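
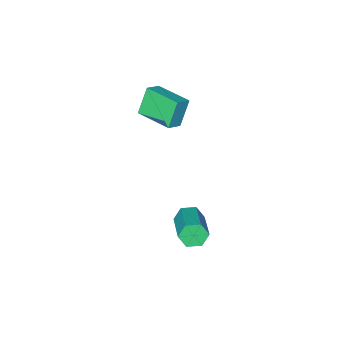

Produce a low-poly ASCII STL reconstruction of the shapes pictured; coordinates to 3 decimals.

solid 
facet normal -0.511 -0.779 -0.365
outer loop
vertex 1.547 1.115 -0.632
vertex 1.14 1.121 -0.075
vertex 0.97 1.493 -0.631
endloop
endfacet
facet normal 0.199 0.306 -0.931
outer loop
vertex 1.547 1.115 -0.632
vertex 0.97 1.493 -0.631
vertex 2.568 2.673 0.098
endloop
endfacet
facet normal 0.199 0.306 -0.931
outer loop
vertex 2.568 2.673 0.098
vertex 0.97 1.493 -0.631
vertex 1.99 3.051 0.099
endloop
endfacet
facet normal 0.510 0.779 0.365
outer loop
vertex 2.568 2.673 0.098
vertex 1.99 3.051 0.099
vertex 2.16 2.679 0.655
endloop
endfacet
facet normal -0.510 -0.779 -0.365
outer loop
vertex 0.97 1.493 -0.631
vertex 1.14 1.121 -0.075
vertex 0.562 1.499 -0.074
endloop
endfacet
facet normal -0.625 0.627 -0.465
outer loop
vertex 0.97 1.493 -0.631
vertex 0.562 1.499 -0.074
vertex 1.99 3.051 0.099
endloop
endfacet
facet normal -0.626 0.627 -0.464
outer loop
vertex 1.99 3.051 0.099
vertex 0.562 1.499 -0.074
vertex 1.583 3.057 0.656
endloop
endfacet
facet normal 0.511 0.779 0.365
outer loop
vertex 1.99 3.051 0.099
vertex 1.583 3.057 0.656
vertex 2.16 2.679 0.655
endloop
endfacet
facet normal -0.510 -0.779 -0.365
outer loop
vertex 0.562 1.499 -0.074
vertex 1.14 1.121 -0.075
vertex 0.732 1.127 0.482
endloop
endfacet
facet normal -0.824 0.321 0.467
outer loop
vertex 0.562 1.499 -0.074
vertex 0.732 1.127 0.482
vertex 1.583 3.057 0.656
endloop
endfacet
facet normal -0.824 0.321 0.467
outer loop
vertex 1.583 3.057 0.656
vertex 0.732 1.127 0.482
vertex 1.753 2.685 1.212
endloop
endfacet
facet normal 0.511 0.779 0.365
outer loop
vertex 1.583 3.057 0.656
vertex 1.753 2.685 1.212
vertex 2.16 2.679 0.655
endloop
endfacet
facet normal -0.510 -0.779 -0.365
outer loop
vertex 0.732 1.127 0.482
vertex 1.14 1.121 -0.075
vertex 1.31 0.749 0.481
endloop
endfacet
facet normal -0.199 -0.306 0.931
outer loop
vertex 0.732 1.127 0.482
vertex 1.31 0.749 0.481
vertex 1.753 2.685 1.212
endloop
endfacet
facet normal -0.199 -0.306 0.931
outer loop
vertex 1.753 2.685 1.212
vertex 1.31 0.749 0.481
vertex 2.33 2.307 1.211
endloop
endfacet
facet normal 0.511 0.779 0.365
outer loop
vertex 1.753 2.685 1.212
vertex 2.33 2.307 1.211
vertex 2.16 2.679 0.655
endloop
endfacet
facet normal -0.511 -0.779 -0.365
outer loop
vertex 1.31 0.749 0.481
vertex 1.14 1.121 -0.075
vertex 1.717 0.743 -0.076
endloop
endfacet
facet normal 0.626 -0.627 0.464
outer loop
vertex 1.31 0.749 0.481
vertex 1.717 0.743 -0.076
vertex 2.33 2.307 1.211
endloop
endfacet
facet normal 0.625 -0.627 0.465
outer loop
vertex 2.33 2.307 1.211
vertex 1.717 0.743 -0.076
vertex 2.738 2.301 0.654
endloop
endfacet
facet normal 0.510 0.779 0.365
outer loop
vertex 2.33 2.307 1.211
vertex 2.738 2.301 0.654
vertex 2.16 2.679 0.655
endloop
endfacet
facet normal -0.511 -0.779 -0.365
outer loop
vertex 1.717 0.743 -0.076
vertex 1.14 1.121 -0.075
vertex 1.547 1.115 -0.632
endloop
endfacet
facet normal 0.824 -0.321 -0.467
outer loop
vertex 1.717 0.743 -0.076
vertex 1.547 1.115 -0.632
vertex 2.738 2.301 0.654
endloop
endfacet
facet normal 0.824 -0.321 -0.467
outer loop
vertex 2.738 2.301 0.654
vertex 1.547 1.115 -0.632
vertex 2.568 2.673 0.098
endloop
endfacet
facet normal 0.510 0.779 0.365
outer loop
vertex 2.738 2.301 0.654
vertex 2.568 2.673 0.098
vertex 2.16 2.679 0.655
endloop
endfacet
facet normal -0.880 -0.129 -0.457
outer loop
vertex -1.613 -4.466 3.771
vertex -1.926 -2.624 3.852
vertex -0.937 -4.291 2.421
endloop
endfacet
facet normal 0.167 -0.985 -0.044
outer loop
vertex -0.154 -4.176 2.828
vertex -1.613 -4.466 3.771
vertex -0.937 -4.291 2.421
endloop
endfacet
facet normal -0.880 -0.129 -0.457
outer loop
vertex -0.937 -4.291 2.421
vertex -1.926 -2.624 3.852
vertex -1.25 -2.449 2.502
endloop
endfacet
facet normal 0.445 0.115 -0.888
outer loop
vertex -1.25 -2.449 2.502
vertex -0.154 -4.176 2.828
vertex -0.937 -4.291 2.421
endloop
endfacet
facet normal -0.445 -0.115 0.888
outer loop
vertex -1.613 -4.466 3.771
vertex -1.143 -2.509 4.259
vertex -1.926 -2.624 3.852
endloop
endfacet
facet normal 0.167 -0.985 -0.044
outer loop
vertex -0.83 -4.351 4.178
vertex -1.613 -4.466 3.771
vertex -0.154 -4.176 2.828
endloop
endfacet
facet normal -0.445 -0.115 0.888
outer loop
vertex -0.83 -4.351 4.178
vertex -1.143 -2.509 4.259
vertex -1.613 -4.466 3.771
endloop
endfacet
facet normal -0.167 0.985 0.044
outer loop
vertex -1.926 -2.624 3.852
vertex -1.143 -2.509 4.259
vertex -1.25 -2.449 2.502
endloop
endfacet
facet normal 0.445 0.115 -0.888
outer loop
vertex -0.467 -2.334 2.909
vertex -0.154 -4.176 2.828
vertex -1.25 -2.449 2.502
endloop
endfacet
facet normal -0.167 0.985 0.044
outer loop
vertex -1.25 -2.449 2.502
vertex -1.143 -2.509 4.259
vertex -0.467 -2.334 2.909
endloop
endfacet
facet normal 0.880 0.129 0.457
outer loop
vertex -0.467 -2.334 2.909
vertex -0.83 -4.351 4.178
vertex -0.154 -4.176 2.828
endloop
endfacet
facet normal 0.880 0.129 0.457
outer loop
vertex -1.143 -2.509 4.259
vertex -0.83 -4.351 4.178
vertex -0.467 -2.334 2.909
endloop
endfacet

endsolid


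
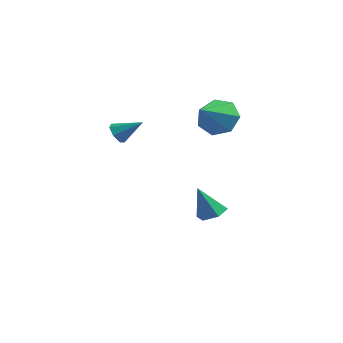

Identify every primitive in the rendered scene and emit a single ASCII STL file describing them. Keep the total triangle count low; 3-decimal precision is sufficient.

solid 
facet normal -0.788 -0.283 -0.547
outer loop
vertex -3.032 -0.951 0.703
vertex -3.309 -1.001 1.128
vertex -3.252 -0.589 0.833
endloop
endfacet
facet normal 0.632 0.572 -0.523
outer loop
vertex -3.032 -0.951 0.703
vertex -3.252 -0.589 0.833
vertex -2.411 -0.679 1.752
endloop
endfacet
facet normal -0.788 -0.283 -0.547
outer loop
vertex -3.252 -0.589 0.833
vertex -3.309 -1.001 1.128
vertex -3.515 -0.538 1.185
endloop
endfacet
facet normal 0.144 0.989 -0.035
outer loop
vertex -3.252 -0.589 0.833
vertex -3.515 -0.538 1.185
vertex -2.411 -0.679 1.752
endloop
endfacet
facet normal -0.788 -0.283 -0.547
outer loop
vertex -3.515 -0.538 1.185
vertex -3.309 -1.001 1.128
vertex -3.623 -0.836 1.495
endloop
endfacet
facet normal -0.230 0.740 0.632
outer loop
vertex -3.515 -0.538 1.185
vertex -3.623 -0.836 1.495
vertex -2.411 -0.679 1.752
endloop
endfacet
facet normal -0.788 -0.284 -0.547
outer loop
vertex -3.623 -0.836 1.495
vertex -3.309 -1.001 1.128
vertex -3.494 -1.258 1.528
endloop
endfacet
facet normal -0.209 0.013 0.978
outer loop
vertex -3.623 -0.836 1.495
vertex -3.494 -1.258 1.528
vertex -2.411 -0.679 1.752
endloop
endfacet
facet normal -0.788 -0.283 -0.546
outer loop
vertex -3.494 -1.258 1.528
vertex -3.309 -1.001 1.128
vertex -3.226 -1.487 1.26
endloop
endfacet
facet normal 0.191 -0.644 0.741
outer loop
vertex -3.494 -1.258 1.528
vertex -3.226 -1.487 1.26
vertex -2.411 -0.679 1.752
endloop
endfacet
facet normal -0.788 -0.283 -0.546
outer loop
vertex -3.226 -1.487 1.26
vertex -3.309 -1.001 1.128
vertex -3.021 -1.35 0.893
endloop
endfacet
facet normal 0.670 -0.736 0.099
outer loop
vertex -3.226 -1.487 1.26
vertex -3.021 -1.35 0.893
vertex -2.411 -0.679 1.752
endloop
endfacet
facet normal -0.788 -0.282 -0.547
outer loop
vertex -3.021 -1.35 0.893
vertex -3.309 -1.001 1.128
vertex -3.032 -0.951 0.703
endloop
endfacet
facet normal 0.865 -0.196 -0.461
outer loop
vertex -3.021 -1.35 0.893
vertex -3.032 -0.951 0.703
vertex -2.411 -0.679 1.752
endloop
endfacet
facet normal 0.079 0.812 -0.579
outer loop
vertex -0.429 3.063 -0.046
vertex -1.13 3.452 0.404
vertex -0.231 3.499 0.592
endloop
endfacet
facet normal 0.842 -0.530 0.101
outer loop
vertex -0.429 3.063 -0.046
vertex -0.231 3.499 0.592
vertex -1.27 2.008 1.436
endloop
endfacet
facet normal 0.079 0.812 -0.579
outer loop
vertex -0.231 3.499 0.592
vertex -1.13 3.452 0.404
vertex -0.71 3.9 1.089
endloop
endfacet
facet normal 0.689 -0.072 0.721
outer loop
vertex -0.231 3.499 0.592
vertex -0.71 3.9 1.089
vertex -1.27 2.008 1.436
endloop
endfacet
facet normal 0.078 0.812 -0.579
outer loop
vertex -0.71 3.9 1.089
vertex -1.13 3.452 0.404
vertex -1.505 3.964 1.071
endloop
endfacet
facet normal -0.008 0.183 0.983
outer loop
vertex -0.71 3.9 1.089
vertex -1.505 3.964 1.071
vertex -1.27 2.008 1.436
endloop
endfacet
facet normal 0.078 0.812 -0.579
outer loop
vertex -1.505 3.964 1.071
vertex -1.13 3.452 0.404
vertex -2.019 3.642 0.55
endloop
endfacet
facet normal -0.724 0.042 0.689
outer loop
vertex -1.505 3.964 1.071
vertex -2.019 3.642 0.55
vertex -1.27 2.008 1.436
endloop
endfacet
facet normal 0.078 0.811 -0.579
outer loop
vertex -2.019 3.642 0.55
vertex -1.13 3.452 0.404
vertex -1.863 3.177 -0.08
endloop
endfacet
facet normal -0.919 -0.389 0.060
outer loop
vertex -2.019 3.642 0.55
vertex -1.863 3.177 -0.08
vertex -1.27 2.008 1.436
endloop
endfacet
facet normal 0.079 0.811 -0.580
outer loop
vertex -1.863 3.177 -0.08
vertex -1.13 3.452 0.404
vertex -1.155 2.919 -0.345
endloop
endfacet
facet normal -0.447 -0.784 -0.430
outer loop
vertex -1.863 3.177 -0.08
vertex -1.155 2.919 -0.345
vertex -1.27 2.008 1.436
endloop
endfacet
facet normal 0.078 0.811 -0.580
outer loop
vertex -1.155 2.919 -0.345
vertex -1.13 3.452 0.404
vertex -0.429 3.063 -0.046
endloop
endfacet
facet normal 0.337 -0.847 -0.411
outer loop
vertex -1.155 2.919 -0.345
vertex -0.429 3.063 -0.046
vertex -1.27 2.008 1.436
endloop
endfacet
facet normal 0.387 0.112 -0.915
outer loop
vertex -0.464 1.974 -4.227
vertex -0.92 2.431 -4.364
vertex -0.343 2.61 -4.098
endloop
endfacet
facet normal 0.699 -0.267 0.663
outer loop
vertex -0.464 1.974 -4.227
vertex -0.343 2.61 -4.098
vertex -1.48 2.269 -3.036
endloop
endfacet
facet normal 0.387 0.112 -0.915
outer loop
vertex -0.343 2.61 -4.098
vertex -0.92 2.431 -4.364
vertex -0.799 3.067 -4.235
endloop
endfacet
facet normal 0.426 0.622 0.656
outer loop
vertex -0.343 2.61 -4.098
vertex -0.799 3.067 -4.235
vertex -1.48 2.269 -3.036
endloop
endfacet
facet normal 0.387 0.112 -0.915
outer loop
vertex -0.799 3.067 -4.235
vertex -0.92 2.431 -4.364
vertex -1.376 2.888 -4.501
endloop
endfacet
facet normal -0.415 0.848 0.329
outer loop
vertex -0.799 3.067 -4.235
vertex -1.376 2.888 -4.501
vertex -1.48 2.269 -3.036
endloop
endfacet
facet normal 0.386 0.111 -0.916
outer loop
vertex -1.376 2.888 -4.501
vertex -0.92 2.431 -4.364
vertex -1.497 2.252 -4.629
endloop
endfacet
facet normal -0.983 0.185 0.009
outer loop
vertex -1.376 2.888 -4.501
vertex -1.497 2.252 -4.629
vertex -1.48 2.269 -3.036
endloop
endfacet
facet normal 0.386 0.111 -0.916
outer loop
vertex -1.497 2.252 -4.629
vertex -0.92 2.431 -4.364
vertex -1.041 1.795 -4.492
endloop
endfacet
facet normal -0.710 -0.704 0.015
outer loop
vertex -1.497 2.252 -4.629
vertex -1.041 1.795 -4.492
vertex -1.48 2.269 -3.036
endloop
endfacet
facet normal 0.386 0.111 -0.916
outer loop
vertex -1.041 1.795 -4.492
vertex -0.92 2.431 -4.364
vertex -0.464 1.974 -4.227
endloop
endfacet
facet normal 0.131 -0.930 0.342
outer loop
vertex -1.041 1.795 -4.492
vertex -0.464 1.974 -4.227
vertex -1.48 2.269 -3.036
endloop
endfacet

endsolid


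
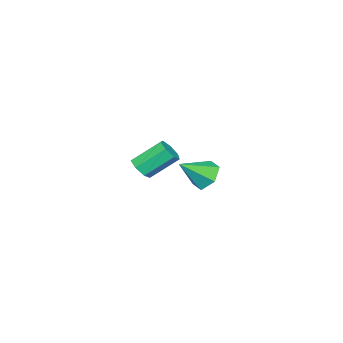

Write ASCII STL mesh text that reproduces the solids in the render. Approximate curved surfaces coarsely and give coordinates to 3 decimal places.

solid 
facet normal -0.661 0.446 -0.603
outer loop
vertex 3.479 3.818 2.39
vertex 2.745 3.635 3.059
vertex 3.275 4.493 3.113
endloop
endfacet
facet normal 0.935 0.349 -0.062
outer loop
vertex 3.479 3.818 2.39
vertex 3.275 4.493 3.113
vertex 3.975 2.805 4.181
endloop
endfacet
facet normal -0.661 0.446 -0.603
outer loop
vertex 3.275 4.493 3.113
vertex 2.745 3.635 3.059
vertex 2.541 4.31 3.782
endloop
endfacet
facet normal 0.450 0.603 0.659
outer loop
vertex 3.275 4.493 3.113
vertex 2.541 4.31 3.782
vertex 3.975 2.805 4.181
endloop
endfacet
facet normal -0.661 0.446 -0.603
outer loop
vertex 2.541 4.31 3.782
vertex 2.745 3.635 3.059
vertex 2.011 3.451 3.728
endloop
endfacet
facet normal -0.204 0.065 0.977
outer loop
vertex 2.541 4.31 3.782
vertex 2.011 3.451 3.728
vertex 3.975 2.805 4.181
endloop
endfacet
facet normal -0.661 0.446 -0.603
outer loop
vertex 2.011 3.451 3.728
vertex 2.745 3.635 3.059
vertex 2.215 2.777 3.005
endloop
endfacet
facet normal -0.372 -0.729 0.575
outer loop
vertex 2.011 3.451 3.728
vertex 2.215 2.777 3.005
vertex 3.975 2.805 4.181
endloop
endfacet
facet normal -0.661 0.446 -0.603
outer loop
vertex 2.215 2.777 3.005
vertex 2.745 3.635 3.059
vertex 2.949 2.96 2.336
endloop
endfacet
facet normal 0.113 -0.983 -0.145
outer loop
vertex 2.215 2.777 3.005
vertex 2.949 2.96 2.336
vertex 3.975 2.805 4.181
endloop
endfacet
facet normal -0.661 0.446 -0.603
outer loop
vertex 2.949 2.96 2.336
vertex 2.745 3.635 3.059
vertex 3.479 3.818 2.39
endloop
endfacet
facet normal 0.767 -0.444 -0.464
outer loop
vertex 2.949 2.96 2.336
vertex 3.479 3.818 2.39
vertex 3.975 2.805 4.181
endloop
endfacet
facet normal 0.510 -0.581 -0.634
outer loop
vertex -1.22 -3.556 -0.333
vertex -1.932 -3.734 -0.742
vertex -1.391 -3.107 -0.882
endloop
endfacet
facet normal 0.828 0.532 0.178
outer loop
vertex -1.22 -3.556 -0.333
vertex -1.391 -3.107 -0.882
vertex -2.316 -2.307 1.031
endloop
endfacet
facet normal 0.827 0.533 0.177
outer loop
vertex -2.316 -2.307 1.031
vertex -1.391 -3.107 -0.882
vertex -2.488 -1.858 0.482
endloop
endfacet
facet normal -0.510 0.580 0.635
outer loop
vertex -2.316 -2.307 1.031
vertex -2.488 -1.858 0.482
vertex -3.028 -2.486 0.622
endloop
endfacet
facet normal 0.510 -0.582 -0.634
outer loop
vertex -1.391 -3.107 -0.882
vertex -1.932 -3.734 -0.742
vertex -1.969 -3.131 -1.325
endloop
endfacet
facet normal 0.332 0.813 -0.478
outer loop
vertex -1.391 -3.107 -0.882
vertex -1.969 -3.131 -1.325
vertex -2.488 -1.858 0.482
endloop
endfacet
facet normal 0.332 0.813 -0.478
outer loop
vertex -2.488 -1.858 0.482
vertex -1.969 -3.131 -1.325
vertex -3.066 -1.882 0.039
endloop
endfacet
facet normal -0.510 0.580 0.635
outer loop
vertex -2.488 -1.858 0.482
vertex -3.066 -1.882 0.039
vertex -3.028 -2.486 0.622
endloop
endfacet
facet normal 0.510 -0.582 -0.634
outer loop
vertex -1.969 -3.131 -1.325
vertex -1.932 -3.734 -0.742
vertex -2.519 -3.609 -1.329
endloop
endfacet
facet normal -0.413 0.482 -0.773
outer loop
vertex -1.969 -3.131 -1.325
vertex -2.519 -3.609 -1.329
vertex -3.066 -1.882 0.039
endloop
endfacet
facet normal -0.413 0.482 -0.773
outer loop
vertex -3.066 -1.882 0.039
vertex -2.519 -3.609 -1.329
vertex -3.616 -2.36 0.035
endloop
endfacet
facet normal -0.509 0.581 0.635
outer loop
vertex -3.066 -1.882 0.039
vertex -3.616 -2.36 0.035
vertex -3.028 -2.486 0.622
endloop
endfacet
facet normal 0.510 -0.581 -0.634
outer loop
vertex -2.519 -3.609 -1.329
vertex -1.932 -3.734 -0.742
vertex -2.627 -4.182 -0.891
endloop
endfacet
facet normal -0.847 -0.212 -0.487
outer loop
vertex -2.519 -3.609 -1.329
vertex -2.627 -4.182 -0.891
vertex -3.616 -2.36 0.035
endloop
endfacet
facet normal -0.848 -0.213 -0.486
outer loop
vertex -3.616 -2.36 0.035
vertex -2.627 -4.182 -0.891
vertex -3.723 -2.933 0.473
endloop
endfacet
facet normal -0.510 0.581 0.635
outer loop
vertex -3.616 -2.36 0.035
vertex -3.723 -2.933 0.473
vertex -3.028 -2.486 0.622
endloop
endfacet
facet normal 0.510 -0.580 -0.635
outer loop
vertex -2.627 -4.182 -0.891
vertex -1.932 -3.734 -0.742
vertex -2.211 -4.418 -0.341
endloop
endfacet
facet normal -0.644 -0.747 0.167
outer loop
vertex -2.627 -4.182 -0.891
vertex -2.211 -4.418 -0.341
vertex -3.723 -2.933 0.473
endloop
endfacet
facet normal -0.644 -0.747 0.167
outer loop
vertex -3.723 -2.933 0.473
vertex -2.211 -4.418 -0.341
vertex -3.307 -3.169 1.023
endloop
endfacet
facet normal -0.510 0.581 0.635
outer loop
vertex -3.723 -2.933 0.473
vertex -3.307 -3.169 1.023
vertex -3.028 -2.486 0.622
endloop
endfacet
facet normal 0.510 -0.580 -0.635
outer loop
vertex -2.211 -4.418 -0.341
vertex -1.932 -3.734 -0.742
vertex -1.585 -4.139 -0.093
endloop
endfacet
facet normal 0.045 -0.718 0.694
outer loop
vertex -2.211 -4.418 -0.341
vertex -1.585 -4.139 -0.093
vertex -3.307 -3.169 1.023
endloop
endfacet
facet normal 0.045 -0.718 0.694
outer loop
vertex -3.307 -3.169 1.023
vertex -1.585 -4.139 -0.093
vertex -2.681 -2.89 1.271
endloop
endfacet
facet normal -0.510 0.581 0.634
outer loop
vertex -3.307 -3.169 1.023
vertex -2.681 -2.89 1.271
vertex -3.028 -2.486 0.622
endloop
endfacet
facet normal 0.510 -0.581 -0.635
outer loop
vertex -1.585 -4.139 -0.093
vertex -1.932 -3.734 -0.742
vertex -1.22 -3.556 -0.333
endloop
endfacet
facet normal 0.699 -0.150 0.699
outer loop
vertex -1.585 -4.139 -0.093
vertex -1.22 -3.556 -0.333
vertex -2.681 -2.89 1.271
endloop
endfacet
facet normal 0.699 -0.150 0.699
outer loop
vertex -2.681 -2.89 1.271
vertex -1.22 -3.556 -0.333
vertex -2.316 -2.307 1.031
endloop
endfacet
facet normal -0.510 0.581 0.634
outer loop
vertex -2.681 -2.89 1.271
vertex -2.316 -2.307 1.031
vertex -3.028 -2.486 0.622
endloop
endfacet

endsolid


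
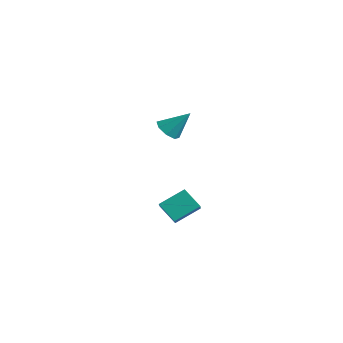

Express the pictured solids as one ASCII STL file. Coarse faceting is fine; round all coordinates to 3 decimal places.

solid 
facet normal -0.446 -0.517 -0.731
outer loop
vertex 1.055 -3.62 1.931
vertex 0.459 -3.563 2.254
vertex 0.792 -3.194 1.79
endloop
endfacet
facet normal 0.855 0.435 -0.282
outer loop
vertex 1.055 -3.62 1.931
vertex 0.792 -3.194 1.79
vertex 1.101 -2.817 3.306
endloop
endfacet
facet normal -0.444 -0.518 -0.731
outer loop
vertex 0.792 -3.194 1.79
vertex 0.459 -3.563 2.254
vertex 0.333 -2.984 1.92
endloop
endfacet
facet normal 0.329 0.899 -0.290
outer loop
vertex 0.792 -3.194 1.79
vertex 0.333 -2.984 1.92
vertex 1.101 -2.817 3.306
endloop
endfacet
facet normal -0.446 -0.518 -0.730
outer loop
vertex 0.333 -2.984 1.92
vertex 0.459 -3.563 2.254
vertex -0.051 -3.114 2.247
endloop
endfacet
facet normal -0.287 0.957 0.044
outer loop
vertex 0.333 -2.984 1.92
vertex -0.051 -3.114 2.247
vertex 1.101 -2.817 3.306
endloop
endfacet
facet normal -0.446 -0.518 -0.730
outer loop
vertex -0.051 -3.114 2.247
vertex 0.459 -3.563 2.254
vertex -0.136 -3.506 2.577
endloop
endfacet
facet normal -0.629 0.576 0.522
outer loop
vertex -0.051 -3.114 2.247
vertex -0.136 -3.506 2.577
vertex 1.101 -2.817 3.306
endloop
endfacet
facet normal -0.446 -0.518 -0.730
outer loop
vertex -0.136 -3.506 2.577
vertex 0.459 -3.563 2.254
vertex 0.127 -3.932 2.719
endloop
endfacet
facet normal -0.499 -0.020 0.866
outer loop
vertex -0.136 -3.506 2.577
vertex 0.127 -3.932 2.719
vertex 1.101 -2.817 3.306
endloop
endfacet
facet normal -0.446 -0.518 -0.730
outer loop
vertex 0.127 -3.932 2.719
vertex 0.459 -3.563 2.254
vertex 0.585 -4.142 2.588
endloop
endfacet
facet normal 0.028 -0.485 0.874
outer loop
vertex 0.127 -3.932 2.719
vertex 0.585 -4.142 2.588
vertex 1.101 -2.817 3.306
endloop
endfacet
facet normal -0.444 -0.518 -0.731
outer loop
vertex 0.585 -4.142 2.588
vertex 0.459 -3.563 2.254
vertex 0.97 -4.012 2.262
endloop
endfacet
facet normal 0.642 -0.543 0.541
outer loop
vertex 0.585 -4.142 2.588
vertex 0.97 -4.012 2.262
vertex 1.101 -2.817 3.306
endloop
endfacet
facet normal -0.445 -0.519 -0.729
outer loop
vertex 0.97 -4.012 2.262
vertex 0.459 -3.563 2.254
vertex 1.055 -3.62 1.931
endloop
endfacet
facet normal 0.985 -0.162 0.061
outer loop
vertex 0.97 -4.012 2.262
vertex 1.055 -3.62 1.931
vertex 1.101 -2.817 3.306
endloop
endfacet
facet normal -0.698 -0.230 0.678
outer loop
vertex -0.037 -3.723 -2.569
vertex 0.276 -2.532 -1.842
vertex -1.067 -2.963 -3.371
endloop
endfacet
facet normal -0.218 -0.833 -0.509
outer loop
vertex -0.236 -2.688 -4.178
vertex -0.037 -3.723 -2.569
vertex -1.067 -2.963 -3.371
endloop
endfacet
facet normal -0.698 -0.230 0.678
outer loop
vertex -1.067 -2.963 -3.371
vertex 0.276 -2.532 -1.842
vertex -0.754 -1.772 -2.644
endloop
endfacet
facet normal -0.682 0.503 -0.531
outer loop
vertex -0.754 -1.772 -2.644
vertex -0.236 -2.688 -4.178
vertex -1.067 -2.963 -3.371
endloop
endfacet
facet normal 0.682 -0.503 0.531
outer loop
vertex -0.037 -3.723 -2.569
vertex 1.107 -2.257 -2.649
vertex 0.276 -2.532 -1.842
endloop
endfacet
facet normal -0.218 -0.833 -0.509
outer loop
vertex 0.794 -3.448 -3.376
vertex -0.037 -3.723 -2.569
vertex -0.236 -2.688 -4.178
endloop
endfacet
facet normal 0.682 -0.503 0.531
outer loop
vertex 0.794 -3.448 -3.376
vertex 1.107 -2.257 -2.649
vertex -0.037 -3.723 -2.569
endloop
endfacet
facet normal 0.218 0.833 0.509
outer loop
vertex 0.276 -2.532 -1.842
vertex 1.107 -2.257 -2.649
vertex -0.754 -1.772 -2.644
endloop
endfacet
facet normal -0.682 0.503 -0.531
outer loop
vertex 0.077 -1.497 -3.451
vertex -0.236 -2.688 -4.178
vertex -0.754 -1.772 -2.644
endloop
endfacet
facet normal 0.218 0.833 0.509
outer loop
vertex -0.754 -1.772 -2.644
vertex 1.107 -2.257 -2.649
vertex 0.077 -1.497 -3.451
endloop
endfacet
facet normal 0.698 0.230 -0.678
outer loop
vertex 0.077 -1.497 -3.451
vertex 0.794 -3.448 -3.376
vertex -0.236 -2.688 -4.178
endloop
endfacet
facet normal 0.698 0.230 -0.678
outer loop
vertex 1.107 -2.257 -2.649
vertex 0.794 -3.448 -3.376
vertex 0.077 -1.497 -3.451
endloop
endfacet

endsolid


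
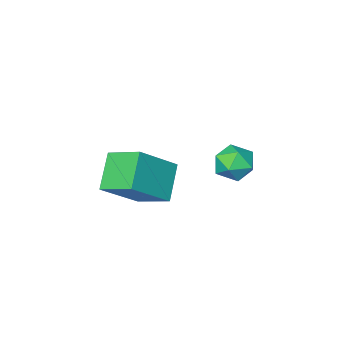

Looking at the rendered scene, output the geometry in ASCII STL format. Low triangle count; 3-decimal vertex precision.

solid 
facet normal 0.310 0.934 -0.177
outer loop
vertex -0.062 3.588 0.287
vertex -0.506 3.883 1.068
vertex 0.393 3.594 1.116
endloop
endfacet
facet normal 0.778 0.458 -0.430
outer loop
vertex -0.062 3.588 0.287
vertex 0.393 3.594 1.116
vertex 0.497 2.863 0.525
endloop
endfacet
facet normal 0.437 0.042 -0.898
outer loop
vertex -0.062 3.588 0.287
vertex 0.497 2.863 0.525
vertex -0.338 2.7 0.111
endloop
endfacet
facet normal -0.242 0.260 -0.935
outer loop
vertex -0.062 3.588 0.287
vertex -0.338 2.7 0.111
vertex -0.958 3.331 0.447
endloop
endfacet
facet normal -0.320 0.812 -0.489
outer loop
vertex -0.062 3.588 0.287
vertex -0.958 3.331 0.447
vertex -0.506 3.883 1.068
endloop
endfacet
facet normal 0.992 0.049 0.114
outer loop
vertex 0.497 2.863 0.525
vertex 0.393 3.594 1.116
vertex 0.398 2.709 1.453
endloop
endfacet
facet normal 0.235 0.819 0.524
outer loop
vertex 0.393 3.594 1.116
vertex -0.506 3.883 1.068
vertex -0.222 3.34 1.789
endloop
endfacet
facet normal -0.784 0.620 0.019
outer loop
vertex -0.506 3.883 1.068
vertex -0.958 3.331 0.447
vertex -1.057 3.177 1.375
endloop
endfacet
facet normal -0.657 -0.271 -0.703
outer loop
vertex -0.958 3.331 0.447
vertex -0.338 2.7 0.111
vertex -0.953 2.446 0.784
endloop
endfacet
facet normal 0.441 -0.625 -0.644
outer loop
vertex -0.338 2.7 0.111
vertex 0.497 2.863 0.525
vertex -0.054 2.157 0.832
endloop
endfacet
facet normal 0.242 -0.260 0.935
outer loop
vertex -0.498 2.452 1.613
vertex 0.398 2.709 1.453
vertex -0.222 3.34 1.789
endloop
endfacet
facet normal -0.437 -0.042 0.898
outer loop
vertex -0.498 2.452 1.613
vertex -0.222 3.34 1.789
vertex -1.057 3.177 1.375
endloop
endfacet
facet normal -0.778 -0.458 0.430
outer loop
vertex -0.498 2.452 1.613
vertex -1.057 3.177 1.375
vertex -0.953 2.446 0.784
endloop
endfacet
facet normal -0.310 -0.934 0.177
outer loop
vertex -0.498 2.452 1.613
vertex -0.953 2.446 0.784
vertex -0.054 2.157 0.832
endloop
endfacet
facet normal 0.320 -0.812 0.489
outer loop
vertex -0.498 2.452 1.613
vertex -0.054 2.157 0.832
vertex 0.398 2.709 1.453
endloop
endfacet
facet normal 0.657 0.271 0.703
outer loop
vertex -0.222 3.34 1.789
vertex 0.398 2.709 1.453
vertex 0.393 3.594 1.116
endloop
endfacet
facet normal -0.441 0.625 0.644
outer loop
vertex -1.057 3.177 1.375
vertex -0.222 3.34 1.789
vertex -0.506 3.883 1.068
endloop
endfacet
facet normal -0.992 -0.049 -0.114
outer loop
vertex -0.953 2.446 0.784
vertex -1.057 3.177 1.375
vertex -0.958 3.331 0.447
endloop
endfacet
facet normal -0.235 -0.819 -0.524
outer loop
vertex -0.054 2.157 0.832
vertex -0.953 2.446 0.784
vertex -0.338 2.7 0.111
endloop
endfacet
facet normal 0.784 -0.620 -0.019
outer loop
vertex 0.398 2.709 1.453
vertex -0.054 2.157 0.832
vertex 0.497 2.863 0.525
endloop
endfacet
facet normal -0.775 0.007 -0.632
outer loop
vertex 2.732 1.298 0.984
vertex 2.201 2.723 1.651
vertex 3.702 2.213 -0.195
endloop
endfacet
facet normal 0.320 -0.858 -0.402
outer loop
vertex 5.399 2.197 1.189
vertex 2.732 1.298 0.984
vertex 3.702 2.213 -0.195
endloop
endfacet
facet normal -0.775 0.007 -0.632
outer loop
vertex 3.702 2.213 -0.195
vertex 2.201 2.723 1.651
vertex 3.171 3.637 0.472
endloop
endfacet
facet normal 0.545 0.514 -0.663
outer loop
vertex 3.171 3.637 0.472
vertex 5.399 2.197 1.189
vertex 3.702 2.213 -0.195
endloop
endfacet
facet normal -0.545 -0.513 0.663
outer loop
vertex 2.732 1.298 0.984
vertex 3.898 2.707 3.035
vertex 2.201 2.723 1.651
endloop
endfacet
facet normal 0.320 -0.858 -0.402
outer loop
vertex 4.429 1.283 2.368
vertex 2.732 1.298 0.984
vertex 5.399 2.197 1.189
endloop
endfacet
facet normal -0.545 -0.514 0.663
outer loop
vertex 4.429 1.283 2.368
vertex 3.898 2.707 3.035
vertex 2.732 1.298 0.984
endloop
endfacet
facet normal -0.320 0.858 0.402
outer loop
vertex 2.201 2.723 1.651
vertex 3.898 2.707 3.035
vertex 3.171 3.637 0.472
endloop
endfacet
facet normal 0.545 0.513 -0.663
outer loop
vertex 4.868 3.622 1.856
vertex 5.399 2.197 1.189
vertex 3.171 3.637 0.472
endloop
endfacet
facet normal -0.320 0.858 0.402
outer loop
vertex 3.171 3.637 0.472
vertex 3.898 2.707 3.035
vertex 4.868 3.622 1.856
endloop
endfacet
facet normal 0.775 -0.007 0.632
outer loop
vertex 4.868 3.622 1.856
vertex 4.429 1.283 2.368
vertex 5.399 2.197 1.189
endloop
endfacet
facet normal 0.775 -0.007 0.632
outer loop
vertex 3.898 2.707 3.035
vertex 4.429 1.283 2.368
vertex 4.868 3.622 1.856
endloop
endfacet

endsolid


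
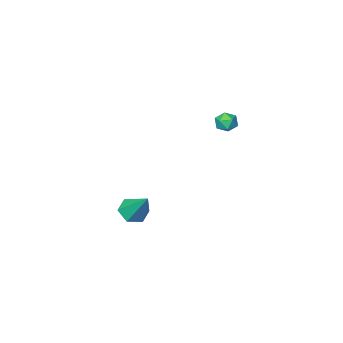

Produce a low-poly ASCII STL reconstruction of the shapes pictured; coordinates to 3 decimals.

solid 
facet normal 0.025 -0.641 -0.767
outer loop
vertex 4.514 0.573 -4.279
vertex 3.867 0.128 -3.929
vertex 3.7 0.773 -4.473
endloop
endfacet
facet normal 0.297 0.901 -0.317
outer loop
vertex 4.514 0.573 -4.279
vertex 3.7 0.773 -4.473
vertex 3.813 1.512 -2.271
endloop
endfacet
facet normal 0.025 -0.641 -0.767
outer loop
vertex 3.7 0.773 -4.473
vertex 3.867 0.128 -3.929
vertex 3.053 0.327 -4.122
endloop
endfacet
facet normal -0.631 0.745 -0.217
outer loop
vertex 3.7 0.773 -4.473
vertex 3.053 0.327 -4.122
vertex 3.813 1.512 -2.271
endloop
endfacet
facet normal 0.025 -0.641 -0.767
outer loop
vertex 3.053 0.327 -4.122
vertex 3.867 0.128 -3.929
vertex 3.221 -0.317 -3.578
endloop
endfacet
facet normal -0.935 0.052 0.351
outer loop
vertex 3.053 0.327 -4.122
vertex 3.221 -0.317 -3.578
vertex 3.813 1.512 -2.271
endloop
endfacet
facet normal 0.025 -0.641 -0.767
outer loop
vertex 3.221 -0.317 -3.578
vertex 3.867 0.128 -3.929
vertex 4.034 -0.517 -3.385
endloop
endfacet
facet normal -0.313 -0.483 0.818
outer loop
vertex 3.221 -0.317 -3.578
vertex 4.034 -0.517 -3.385
vertex 3.813 1.512 -2.271
endloop
endfacet
facet normal 0.025 -0.641 -0.767
outer loop
vertex 4.034 -0.517 -3.385
vertex 3.867 0.128 -3.929
vertex 4.681 -0.072 -3.735
endloop
endfacet
facet normal 0.614 -0.328 0.718
outer loop
vertex 4.034 -0.517 -3.385
vertex 4.681 -0.072 -3.735
vertex 3.813 1.512 -2.271
endloop
endfacet
facet normal 0.025 -0.641 -0.767
outer loop
vertex 4.681 -0.072 -3.735
vertex 3.867 0.128 -3.929
vertex 4.514 0.573 -4.279
endloop
endfacet
facet normal 0.919 0.365 0.150
outer loop
vertex 4.681 -0.072 -3.735
vertex 4.514 0.573 -4.279
vertex 3.813 1.512 -2.271
endloop
endfacet
facet normal -0.122 0.992 0.035
outer loop
vertex 0.751 4.045 3.136
vertex 0.104 3.965 3.142
vertex 0.435 3.986 3.703
endloop
endfacet
facet normal 0.486 0.799 0.354
outer loop
vertex 0.751 4.045 3.136
vertex 0.435 3.986 3.703
vertex 1.003 3.68 3.613
endloop
endfacet
facet normal 0.885 0.450 -0.123
outer loop
vertex 0.751 4.045 3.136
vertex 1.003 3.68 3.613
vertex 1.024 3.47 2.997
endloop
endfacet
facet normal 0.522 0.426 -0.739
outer loop
vertex 0.751 4.045 3.136
vertex 1.024 3.47 2.997
vertex 0.468 3.645 2.705
endloop
endfacet
facet normal -0.100 0.761 -0.641
outer loop
vertex 0.751 4.045 3.136
vertex 0.468 3.645 2.705
vertex 0.104 3.965 3.142
endloop
endfacet
facet normal 0.326 0.346 0.880
outer loop
vertex 1.003 3.68 3.613
vertex 0.435 3.986 3.703
vertex 0.512 3.375 3.915
endloop
endfacet
facet normal -0.659 0.658 0.364
outer loop
vertex 0.435 3.986 3.703
vertex 0.104 3.965 3.142
vertex -0.044 3.55 3.623
endloop
endfacet
facet normal -0.624 0.284 -0.728
outer loop
vertex 0.104 3.965 3.142
vertex 0.468 3.645 2.705
vertex -0.023 3.34 3.007
endloop
endfacet
facet normal 0.384 -0.259 -0.886
outer loop
vertex 0.468 3.645 2.705
vertex 1.024 3.47 2.997
vertex 0.545 3.034 2.917
endloop
endfacet
facet normal 0.969 -0.220 0.108
outer loop
vertex 1.024 3.47 2.997
vertex 1.003 3.68 3.613
vertex 0.876 3.055 3.478
endloop
endfacet
facet normal -0.522 -0.426 0.739
outer loop
vertex 0.229 2.975 3.484
vertex 0.512 3.375 3.915
vertex -0.044 3.55 3.623
endloop
endfacet
facet normal -0.885 -0.450 0.123
outer loop
vertex 0.229 2.975 3.484
vertex -0.044 3.55 3.623
vertex -0.023 3.34 3.007
endloop
endfacet
facet normal -0.486 -0.799 -0.354
outer loop
vertex 0.229 2.975 3.484
vertex -0.023 3.34 3.007
vertex 0.545 3.034 2.917
endloop
endfacet
facet normal 0.122 -0.992 -0.035
outer loop
vertex 0.229 2.975 3.484
vertex 0.545 3.034 2.917
vertex 0.876 3.055 3.478
endloop
endfacet
facet normal 0.100 -0.761 0.641
outer loop
vertex 0.229 2.975 3.484
vertex 0.876 3.055 3.478
vertex 0.512 3.375 3.915
endloop
endfacet
facet normal -0.384 0.259 0.886
outer loop
vertex -0.044 3.55 3.623
vertex 0.512 3.375 3.915
vertex 0.435 3.986 3.703
endloop
endfacet
facet normal -0.969 0.220 -0.108
outer loop
vertex -0.023 3.34 3.007
vertex -0.044 3.55 3.623
vertex 0.104 3.965 3.142
endloop
endfacet
facet normal -0.326 -0.346 -0.880
outer loop
vertex 0.545 3.034 2.917
vertex -0.023 3.34 3.007
vertex 0.468 3.645 2.705
endloop
endfacet
facet normal 0.659 -0.658 -0.364
outer loop
vertex 0.876 3.055 3.478
vertex 0.545 3.034 2.917
vertex 1.024 3.47 2.997
endloop
endfacet
facet normal 0.624 -0.284 0.728
outer loop
vertex 0.512 3.375 3.915
vertex 0.876 3.055 3.478
vertex 1.003 3.68 3.613
endloop
endfacet

endsolid


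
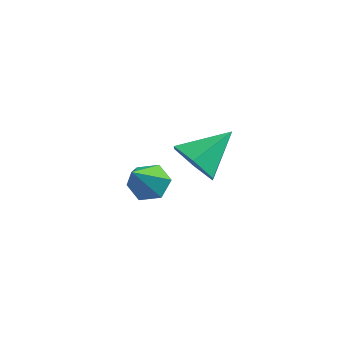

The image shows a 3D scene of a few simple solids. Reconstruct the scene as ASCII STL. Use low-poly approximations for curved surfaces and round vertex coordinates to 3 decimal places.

solid 
facet normal 0.033 0.652 -0.757
outer loop
vertex 1.284 -1.863 2.043
vertex 0.832 -1.59 2.258
vertex 1.359 -1.437 2.413
endloop
endfacet
facet normal 0.919 -0.338 0.203
outer loop
vertex 1.284 -1.863 2.043
vertex 1.359 -1.437 2.413
vertex 0.788 -2.47 3.282
endloop
endfacet
facet normal 0.033 0.652 -0.757
outer loop
vertex 1.359 -1.437 2.413
vertex 0.832 -1.59 2.258
vertex 0.907 -1.163 2.629
endloop
endfacet
facet normal 0.562 0.328 0.759
outer loop
vertex 1.359 -1.437 2.413
vertex 0.907 -1.163 2.629
vertex 0.788 -2.47 3.282
endloop
endfacet
facet normal 0.034 0.652 -0.757
outer loop
vertex 0.907 -1.163 2.629
vertex 0.832 -1.59 2.258
vertex 0.381 -1.317 2.473
endloop
endfacet
facet normal -0.372 0.442 0.817
outer loop
vertex 0.907 -1.163 2.629
vertex 0.381 -1.317 2.473
vertex 0.788 -2.47 3.282
endloop
endfacet
facet normal 0.033 0.651 -0.758
outer loop
vertex 0.381 -1.317 2.473
vertex 0.832 -1.59 2.258
vertex 0.306 -1.744 2.103
endloop
endfacet
facet normal -0.942 -0.110 0.318
outer loop
vertex 0.381 -1.317 2.473
vertex 0.306 -1.744 2.103
vertex 0.788 -2.47 3.282
endloop
endfacet
facet normal 0.033 0.651 -0.758
outer loop
vertex 0.306 -1.744 2.103
vertex 0.832 -1.59 2.258
vertex 0.757 -2.017 1.888
endloop
endfacet
facet normal -0.584 -0.776 -0.239
outer loop
vertex 0.306 -1.744 2.103
vertex 0.757 -2.017 1.888
vertex 0.788 -2.47 3.282
endloop
endfacet
facet normal 0.033 0.651 -0.758
outer loop
vertex 0.757 -2.017 1.888
vertex 0.832 -1.59 2.258
vertex 1.284 -1.863 2.043
endloop
endfacet
facet normal 0.347 -0.890 -0.297
outer loop
vertex 0.757 -2.017 1.888
vertex 1.284 -1.863 2.043
vertex 0.788 -2.47 3.282
endloop
endfacet
facet normal -0.451 -0.729 -0.515
outer loop
vertex 1.499 0.809 0.773
vertex 1.025 0.66 1.399
vertex 0.8 1.191 0.845
endloop
endfacet
facet normal 0.362 0.763 -0.535
outer loop
vertex 1.499 0.809 0.773
vertex 0.8 1.191 0.845
vertex 1.655 1.68 2.121
endloop
endfacet
facet normal -0.451 -0.729 -0.515
outer loop
vertex 0.8 1.191 0.845
vertex 1.025 0.66 1.399
vertex 0.325 1.042 1.471
endloop
endfacet
facet normal -0.397 0.914 -0.084
outer loop
vertex 0.8 1.191 0.845
vertex 0.325 1.042 1.471
vertex 1.655 1.68 2.121
endloop
endfacet
facet normal -0.451 -0.728 -0.516
outer loop
vertex 0.325 1.042 1.471
vertex 1.025 0.66 1.399
vertex 0.55 0.51 2.025
endloop
endfacet
facet normal -0.559 0.473 0.681
outer loop
vertex 0.325 1.042 1.471
vertex 0.55 0.51 2.025
vertex 1.655 1.68 2.121
endloop
endfacet
facet normal -0.450 -0.729 -0.516
outer loop
vertex 0.55 0.51 2.025
vertex 1.025 0.66 1.399
vertex 1.249 0.129 1.953
endloop
endfacet
facet normal 0.038 -0.117 0.992
outer loop
vertex 0.55 0.51 2.025
vertex 1.249 0.129 1.953
vertex 1.655 1.68 2.121
endloop
endfacet
facet normal -0.451 -0.728 -0.516
outer loop
vertex 1.249 0.129 1.953
vertex 1.025 0.66 1.399
vertex 1.724 0.278 1.327
endloop
endfacet
facet normal 0.797 -0.267 0.541
outer loop
vertex 1.249 0.129 1.953
vertex 1.724 0.278 1.327
vertex 1.655 1.68 2.121
endloop
endfacet
facet normal -0.451 -0.729 -0.515
outer loop
vertex 1.724 0.278 1.327
vertex 1.025 0.66 1.399
vertex 1.499 0.809 0.773
endloop
endfacet
facet normal 0.959 0.174 -0.223
outer loop
vertex 1.724 0.278 1.327
vertex 1.499 0.809 0.773
vertex 1.655 1.68 2.121
endloop
endfacet

endsolid


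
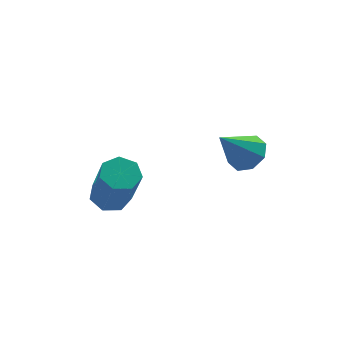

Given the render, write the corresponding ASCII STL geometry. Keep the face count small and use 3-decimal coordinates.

solid 
facet normal 0.631 0.207 -0.748
outer loop
vertex 2.589 -2.878 -1.548
vertex 2.257 -2.386 -1.692
vertex 2.73 -2.494 -1.323
endloop
endfacet
facet normal 0.402 -0.568 0.718
outer loop
vertex 2.589 -2.878 -1.548
vertex 2.73 -2.494 -1.323
vertex 1.443 -2.654 -0.728
endloop
endfacet
facet normal 0.631 0.206 -0.748
outer loop
vertex 2.73 -2.494 -1.323
vertex 2.257 -2.386 -1.692
vertex 2.595 -2.048 -1.314
endloop
endfacet
facet normal 0.407 0.105 0.908
outer loop
vertex 2.73 -2.494 -1.323
vertex 2.595 -2.048 -1.314
vertex 1.443 -2.654 -0.728
endloop
endfacet
facet normal 0.630 0.207 -0.749
outer loop
vertex 2.595 -2.048 -1.314
vertex 2.257 -2.386 -1.692
vertex 2.261 -1.799 -1.526
endloop
endfacet
facet normal 0.026 0.668 0.743
outer loop
vertex 2.595 -2.048 -1.314
vertex 2.261 -1.799 -1.526
vertex 1.443 -2.654 -0.728
endloop
endfacet
facet normal 0.631 0.207 -0.748
outer loop
vertex 2.261 -1.799 -1.526
vertex 2.257 -2.386 -1.692
vertex 1.925 -1.895 -1.836
endloop
endfacet
facet normal -0.520 0.793 0.317
outer loop
vertex 2.261 -1.799 -1.526
vertex 1.925 -1.895 -1.836
vertex 1.443 -2.654 -0.728
endloop
endfacet
facet normal 0.631 0.208 -0.747
outer loop
vertex 1.925 -1.895 -1.836
vertex 2.257 -2.386 -1.692
vertex 1.784 -2.279 -2.062
endloop
endfacet
facet normal -0.907 0.403 -0.119
outer loop
vertex 1.925 -1.895 -1.836
vertex 1.784 -2.279 -2.062
vertex 1.443 -2.654 -0.728
endloop
endfacet
facet normal 0.631 0.206 -0.748
outer loop
vertex 1.784 -2.279 -2.062
vertex 2.257 -2.386 -1.692
vertex 1.919 -2.725 -2.071
endloop
endfacet
facet normal -0.912 -0.270 -0.309
outer loop
vertex 1.784 -2.279 -2.062
vertex 1.919 -2.725 -2.071
vertex 1.443 -2.654 -0.728
endloop
endfacet
facet normal 0.631 0.207 -0.748
outer loop
vertex 1.919 -2.725 -2.071
vertex 2.257 -2.386 -1.692
vertex 2.253 -2.973 -1.858
endloop
endfacet
facet normal -0.529 -0.836 -0.143
outer loop
vertex 1.919 -2.725 -2.071
vertex 2.253 -2.973 -1.858
vertex 1.443 -2.654 -0.728
endloop
endfacet
facet normal 0.631 0.207 -0.748
outer loop
vertex 2.253 -2.973 -1.858
vertex 2.257 -2.386 -1.692
vertex 2.589 -2.878 -1.548
endloop
endfacet
facet normal 0.013 -0.960 0.280
outer loop
vertex 2.253 -2.973 -1.858
vertex 2.589 -2.878 -1.548
vertex 1.443 -2.654 -0.728
endloop
endfacet
facet normal -0.082 0.467 -0.880
outer loop
vertex -0.583 -0.616 -3.852
vertex -1.07 -0.911 -3.963
vertex -1.01 -0.399 -3.697
endloop
endfacet
facet normal 0.523 0.772 0.361
outer loop
vertex -0.583 -0.616 -3.852
vertex -1.01 -0.399 -3.697
vertex -0.442 -1.415 -2.347
endloop
endfacet
facet normal 0.525 0.771 0.360
outer loop
vertex -0.442 -1.415 -2.347
vertex -1.01 -0.399 -3.697
vertex -0.869 -1.197 -2.191
endloop
endfacet
facet normal 0.083 -0.467 0.880
outer loop
vertex -0.442 -1.415 -2.347
vertex -0.869 -1.197 -2.191
vertex -0.93 -1.709 -2.457
endloop
endfacet
facet normal -0.082 0.467 -0.880
outer loop
vertex -1.01 -0.399 -3.697
vertex -1.07 -0.911 -3.963
vertex -1.482 -0.567 -3.742
endloop
endfacet
facet normal -0.336 0.819 0.465
outer loop
vertex -1.01 -0.399 -3.697
vertex -1.482 -0.567 -3.742
vertex -0.869 -1.197 -2.191
endloop
endfacet
facet normal -0.337 0.818 0.466
outer loop
vertex -0.869 -1.197 -2.191
vertex -1.482 -0.567 -3.742
vertex -1.341 -1.366 -2.236
endloop
endfacet
facet normal 0.083 -0.467 0.880
outer loop
vertex -0.869 -1.197 -2.191
vertex -1.341 -1.366 -2.236
vertex -0.93 -1.709 -2.457
endloop
endfacet
facet normal -0.083 0.467 -0.881
outer loop
vertex -1.482 -0.567 -3.742
vertex -1.07 -0.911 -3.963
vertex -1.644 -0.994 -3.953
endloop
endfacet
facet normal -0.943 0.249 0.220
outer loop
vertex -1.482 -0.567 -3.742
vertex -1.644 -0.994 -3.953
vertex -1.341 -1.366 -2.236
endloop
endfacet
facet normal -0.943 0.248 0.220
outer loop
vertex -1.341 -1.366 -2.236
vertex -1.644 -0.994 -3.953
vertex -1.503 -1.793 -2.448
endloop
endfacet
facet normal 0.082 -0.468 0.880
outer loop
vertex -1.341 -1.366 -2.236
vertex -1.503 -1.793 -2.448
vertex -0.93 -1.709 -2.457
endloop
endfacet
facet normal -0.083 0.468 -0.880
outer loop
vertex -1.644 -0.994 -3.953
vertex -1.07 -0.911 -3.963
vertex -1.374 -1.358 -4.172
endloop
endfacet
facet normal -0.840 -0.508 -0.191
outer loop
vertex -1.644 -0.994 -3.953
vertex -1.374 -1.358 -4.172
vertex -1.503 -1.793 -2.448
endloop
endfacet
facet normal -0.840 -0.508 -0.191
outer loop
vertex -1.503 -1.793 -2.448
vertex -1.374 -1.358 -4.172
vertex -1.233 -2.157 -2.666
endloop
endfacet
facet normal 0.082 -0.466 0.881
outer loop
vertex -1.503 -1.793 -2.448
vertex -1.233 -2.157 -2.666
vertex -0.93 -1.709 -2.457
endloop
endfacet
facet normal -0.082 0.467 -0.880
outer loop
vertex -1.374 -1.358 -4.172
vertex -1.07 -0.911 -3.963
vertex -0.876 -1.386 -4.233
endloop
endfacet
facet normal -0.106 -0.882 -0.458
outer loop
vertex -1.374 -1.358 -4.172
vertex -0.876 -1.386 -4.233
vertex -1.233 -2.157 -2.666
endloop
endfacet
facet normal -0.104 -0.883 -0.458
outer loop
vertex -1.233 -2.157 -2.666
vertex -0.876 -1.386 -4.233
vertex -0.735 -2.184 -2.727
endloop
endfacet
facet normal 0.083 -0.467 0.881
outer loop
vertex -1.233 -2.157 -2.666
vertex -0.735 -2.184 -2.727
vertex -0.93 -1.709 -2.457
endloop
endfacet
facet normal -0.083 0.467 -0.881
outer loop
vertex -0.876 -1.386 -4.233
vertex -1.07 -0.911 -3.963
vertex -0.523 -1.055 -4.091
endloop
endfacet
facet normal 0.709 -0.593 -0.381
outer loop
vertex -0.876 -1.386 -4.233
vertex -0.523 -1.055 -4.091
vertex -0.735 -2.184 -2.727
endloop
endfacet
facet normal 0.710 -0.593 -0.381
outer loop
vertex -0.735 -2.184 -2.727
vertex -0.523 -1.055 -4.091
vertex -0.383 -1.854 -2.585
endloop
endfacet
facet normal 0.082 -0.467 0.881
outer loop
vertex -0.735 -2.184 -2.727
vertex -0.383 -1.854 -2.585
vertex -0.93 -1.709 -2.457
endloop
endfacet
facet normal -0.083 0.468 -0.880
outer loop
vertex -0.523 -1.055 -4.091
vertex -1.07 -0.911 -3.963
vertex -0.583 -0.616 -3.852
endloop
endfacet
facet normal 0.989 0.144 -0.016
outer loop
vertex -0.523 -1.055 -4.091
vertex -0.583 -0.616 -3.852
vertex -0.383 -1.854 -2.585
endloop
endfacet
facet normal 0.990 0.142 -0.017
outer loop
vertex -0.383 -1.854 -2.585
vertex -0.583 -0.616 -3.852
vertex -0.442 -1.415 -2.347
endloop
endfacet
facet normal 0.082 -0.466 0.881
outer loop
vertex -0.383 -1.854 -2.585
vertex -0.442 -1.415 -2.347
vertex -0.93 -1.709 -2.457
endloop
endfacet

endsolid


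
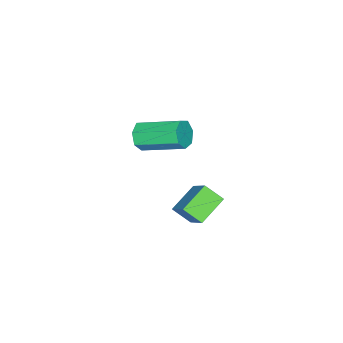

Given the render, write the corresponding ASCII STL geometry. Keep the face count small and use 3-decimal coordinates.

solid 
facet normal -0.889 0.099 0.448
outer loop
vertex 2.474 0.516 -3.045
vertex 3.352 1.703 -1.566
vertex 2.299 1.293 -3.565
endloop
endfacet
facet normal -0.420 -0.568 -0.708
outer loop
vertex 3.508 1.157 -4.174
vertex 2.474 0.516 -3.045
vertex 2.299 1.293 -3.565
endloop
endfacet
facet normal -0.889 0.100 0.447
outer loop
vertex 2.299 1.293 -3.565
vertex 3.352 1.703 -1.566
vertex 3.178 2.48 -2.086
endloop
endfacet
facet normal -0.183 0.817 -0.547
outer loop
vertex 3.178 2.48 -2.086
vertex 3.508 1.157 -4.174
vertex 2.299 1.293 -3.565
endloop
endfacet
facet normal 0.184 -0.817 0.547
outer loop
vertex 2.474 0.516 -3.045
vertex 4.561 1.567 -2.175
vertex 3.352 1.703 -1.566
endloop
endfacet
facet normal -0.421 -0.568 -0.708
outer loop
vertex 3.682 0.38 -3.654
vertex 2.474 0.516 -3.045
vertex 3.508 1.157 -4.174
endloop
endfacet
facet normal 0.184 -0.817 0.547
outer loop
vertex 3.682 0.38 -3.654
vertex 4.561 1.567 -2.175
vertex 2.474 0.516 -3.045
endloop
endfacet
facet normal 0.420 0.568 0.708
outer loop
vertex 3.352 1.703 -1.566
vertex 4.561 1.567 -2.175
vertex 3.178 2.48 -2.086
endloop
endfacet
facet normal -0.184 0.817 -0.547
outer loop
vertex 4.386 2.344 -2.695
vertex 3.508 1.157 -4.174
vertex 3.178 2.48 -2.086
endloop
endfacet
facet normal 0.421 0.568 0.707
outer loop
vertex 3.178 2.48 -2.086
vertex 4.561 1.567 -2.175
vertex 4.386 2.344 -2.695
endloop
endfacet
facet normal 0.889 -0.100 -0.447
outer loop
vertex 4.386 2.344 -2.695
vertex 3.682 0.38 -3.654
vertex 3.508 1.157 -4.174
endloop
endfacet
facet normal 0.888 -0.100 -0.448
outer loop
vertex 4.561 1.567 -2.175
vertex 3.682 0.38 -3.654
vertex 4.386 2.344 -2.695
endloop
endfacet
facet normal 0.257 -0.888 -0.381
outer loop
vertex 0.628 -3.993 -3.655
vertex 0.159 -3.903 -4.18
vertex 0.843 -3.714 -4.16
endloop
endfacet
facet normal 0.901 0.077 0.426
outer loop
vertex 0.628 -3.993 -3.655
vertex 0.843 -3.714 -4.16
vertex 0.09 -2.128 -2.854
endloop
endfacet
facet normal 0.902 0.077 0.426
outer loop
vertex 0.09 -2.128 -2.854
vertex 0.843 -3.714 -4.16
vertex 0.305 -1.849 -3.36
endloop
endfacet
facet normal -0.255 0.888 0.381
outer loop
vertex 0.09 -2.128 -2.854
vertex 0.305 -1.849 -3.36
vertex -0.379 -2.037 -3.38
endloop
endfacet
facet normal 0.257 -0.888 -0.381
outer loop
vertex 0.843 -3.714 -4.16
vertex 0.159 -3.903 -4.18
vertex 0.543 -3.577 -4.681
endloop
endfacet
facet normal 0.835 0.402 -0.375
outer loop
vertex 0.843 -3.714 -4.16
vertex 0.543 -3.577 -4.681
vertex 0.305 -1.849 -3.36
endloop
endfacet
facet normal 0.835 0.402 -0.376
outer loop
vertex 0.305 -1.849 -3.36
vertex 0.543 -3.577 -4.681
vertex 0.005 -1.712 -3.88
endloop
endfacet
facet normal -0.255 0.888 0.381
outer loop
vertex 0.305 -1.849 -3.36
vertex 0.005 -1.712 -3.88
vertex -0.379 -2.037 -3.38
endloop
endfacet
facet normal 0.256 -0.888 -0.382
outer loop
vertex 0.543 -3.577 -4.681
vertex 0.159 -3.903 -4.18
vertex -0.046 -3.685 -4.824
endloop
endfacet
facet normal 0.139 0.424 -0.895
outer loop
vertex 0.543 -3.577 -4.681
vertex -0.046 -3.685 -4.824
vertex 0.005 -1.712 -3.88
endloop
endfacet
facet normal 0.141 0.424 -0.894
outer loop
vertex 0.005 -1.712 -3.88
vertex -0.046 -3.685 -4.824
vertex -0.584 -1.82 -4.024
endloop
endfacet
facet normal -0.256 0.888 0.381
outer loop
vertex 0.005 -1.712 -3.88
vertex -0.584 -1.82 -4.024
vertex -0.379 -2.037 -3.38
endloop
endfacet
facet normal 0.256 -0.888 -0.382
outer loop
vertex -0.046 -3.685 -4.824
vertex 0.159 -3.903 -4.18
vertex -0.481 -3.957 -4.483
endloop
endfacet
facet normal -0.660 0.127 -0.740
outer loop
vertex -0.046 -3.685 -4.824
vertex -0.481 -3.957 -4.483
vertex -0.584 -1.82 -4.024
endloop
endfacet
facet normal -0.661 0.127 -0.740
outer loop
vertex -0.584 -1.82 -4.024
vertex -0.481 -3.957 -4.483
vertex -1.019 -2.092 -3.682
endloop
endfacet
facet normal -0.256 0.888 0.381
outer loop
vertex -0.584 -1.82 -4.024
vertex -1.019 -2.092 -3.682
vertex -0.379 -2.037 -3.38
endloop
endfacet
facet normal 0.256 -0.888 -0.382
outer loop
vertex -0.481 -3.957 -4.483
vertex 0.159 -3.903 -4.18
vertex -0.434 -4.188 -3.914
endloop
endfacet
facet normal -0.964 -0.266 -0.028
outer loop
vertex -0.481 -3.957 -4.483
vertex -0.434 -4.188 -3.914
vertex -1.019 -2.092 -3.682
endloop
endfacet
facet normal -0.964 -0.266 -0.028
outer loop
vertex -1.019 -2.092 -3.682
vertex -0.434 -4.188 -3.914
vertex -0.972 -2.323 -3.113
endloop
endfacet
facet normal -0.256 0.888 0.382
outer loop
vertex -1.019 -2.092 -3.682
vertex -0.972 -2.323 -3.113
vertex -0.379 -2.037 -3.38
endloop
endfacet
facet normal 0.256 -0.888 -0.381
outer loop
vertex -0.434 -4.188 -3.914
vertex 0.159 -3.903 -4.18
vertex 0.06 -4.204 -3.545
endloop
endfacet
facet normal -0.541 -0.459 0.705
outer loop
vertex -0.434 -4.188 -3.914
vertex 0.06 -4.204 -3.545
vertex -0.972 -2.323 -3.113
endloop
endfacet
facet normal -0.542 -0.459 0.704
outer loop
vertex -0.972 -2.323 -3.113
vertex 0.06 -4.204 -3.545
vertex -0.479 -2.339 -2.744
endloop
endfacet
facet normal -0.257 0.888 0.381
outer loop
vertex -0.972 -2.323 -3.113
vertex -0.479 -2.339 -2.744
vertex -0.379 -2.037 -3.38
endloop
endfacet
facet normal 0.256 -0.888 -0.381
outer loop
vertex 0.06 -4.204 -3.545
vertex 0.159 -3.903 -4.18
vertex 0.628 -3.993 -3.655
endloop
endfacet
facet normal 0.289 -0.306 0.907
outer loop
vertex 0.06 -4.204 -3.545
vertex 0.628 -3.993 -3.655
vertex -0.479 -2.339 -2.744
endloop
endfacet
facet normal 0.289 -0.306 0.907
outer loop
vertex -0.479 -2.339 -2.744
vertex 0.628 -3.993 -3.655
vertex 0.09 -2.128 -2.854
endloop
endfacet
facet normal -0.256 0.888 0.382
outer loop
vertex -0.479 -2.339 -2.744
vertex 0.09 -2.128 -2.854
vertex -0.379 -2.037 -3.38
endloop
endfacet

endsolid


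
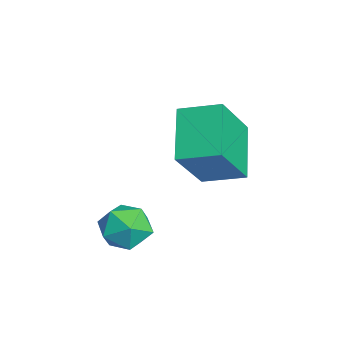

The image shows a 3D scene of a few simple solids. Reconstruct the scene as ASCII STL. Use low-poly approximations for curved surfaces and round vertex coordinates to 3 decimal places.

solid 
facet normal -0.823 0.131 0.552
outer loop
vertex -3.623 1.492 -0.246
vertex -3.181 2.677 0.132
vertex -4.554 2.345 -1.836
endloop
endfacet
facet normal -0.335 -0.898 -0.286
outer loop
vertex -3.039 2.103 -2.852
vertex -3.623 1.492 -0.246
vertex -4.554 2.345 -1.836
endloop
endfacet
facet normal -0.823 0.131 0.552
outer loop
vertex -4.554 2.345 -1.836
vertex -3.181 2.677 0.132
vertex -4.112 3.53 -1.458
endloop
endfacet
facet normal -0.458 0.421 -0.783
outer loop
vertex -4.112 3.53 -1.458
vertex -3.039 2.103 -2.852
vertex -4.554 2.345 -1.836
endloop
endfacet
facet normal 0.458 -0.421 0.783
outer loop
vertex -3.623 1.492 -0.246
vertex -1.666 2.435 -0.884
vertex -3.181 2.677 0.132
endloop
endfacet
facet normal -0.335 -0.898 -0.286
outer loop
vertex -2.108 1.25 -1.262
vertex -3.623 1.492 -0.246
vertex -3.039 2.103 -2.852
endloop
endfacet
facet normal 0.458 -0.421 0.783
outer loop
vertex -2.108 1.25 -1.262
vertex -1.666 2.435 -0.884
vertex -3.623 1.492 -0.246
endloop
endfacet
facet normal 0.335 0.898 0.286
outer loop
vertex -3.181 2.677 0.132
vertex -1.666 2.435 -0.884
vertex -4.112 3.53 -1.458
endloop
endfacet
facet normal -0.458 0.421 -0.783
outer loop
vertex -2.597 3.288 -2.474
vertex -3.039 2.103 -2.852
vertex -4.112 3.53 -1.458
endloop
endfacet
facet normal 0.335 0.898 0.286
outer loop
vertex -4.112 3.53 -1.458
vertex -1.666 2.435 -0.884
vertex -2.597 3.288 -2.474
endloop
endfacet
facet normal 0.823 -0.131 -0.552
outer loop
vertex -2.597 3.288 -2.474
vertex -2.108 1.25 -1.262
vertex -3.039 2.103 -2.852
endloop
endfacet
facet normal 0.823 -0.131 -0.552
outer loop
vertex -1.666 2.435 -0.884
vertex -2.108 1.25 -1.262
vertex -2.597 3.288 -2.474
endloop
endfacet
facet normal -0.963 0.270 -0.013
outer loop
vertex -1.209 0.413 -2.871
vertex -1.399 -0.283 -3.261
vertex -1.403 -0.258 -2.441
endloop
endfacet
facet normal -0.630 0.540 0.558
outer loop
vertex -1.209 0.413 -2.871
vertex -1.403 -0.258 -2.441
vertex -0.781 0.219 -2.2
endloop
endfacet
facet normal -0.087 0.941 0.327
outer loop
vertex -1.209 0.413 -2.871
vertex -0.781 0.219 -2.2
vertex -0.392 0.488 -2.87
endloop
endfacet
facet normal -0.084 0.919 -0.385
outer loop
vertex -1.209 0.413 -2.871
vertex -0.392 0.488 -2.87
vertex -0.774 0.178 -3.526
endloop
endfacet
facet normal -0.625 0.504 -0.596
outer loop
vertex -1.209 0.413 -2.871
vertex -0.774 0.178 -3.526
vertex -1.399 -0.283 -3.261
endloop
endfacet
facet normal -0.359 -0.003 0.933
outer loop
vertex -0.781 0.219 -2.2
vertex -1.403 -0.258 -2.441
vertex -0.706 -0.598 -2.174
endloop
endfacet
facet normal -0.898 -0.440 0.009
outer loop
vertex -1.403 -0.258 -2.441
vertex -1.399 -0.283 -3.261
vertex -1.088 -0.908 -2.83
endloop
endfacet
facet normal -0.351 -0.062 -0.934
outer loop
vertex -1.399 -0.283 -3.261
vertex -0.774 0.178 -3.526
vertex -0.699 -0.639 -3.5
endloop
endfacet
facet normal 0.525 0.610 -0.594
outer loop
vertex -0.774 0.178 -3.526
vertex -0.392 0.488 -2.87
vertex -0.077 -0.162 -3.259
endloop
endfacet
facet normal 0.519 0.645 0.561
outer loop
vertex -0.392 0.488 -2.87
vertex -0.781 0.219 -2.2
vertex -0.081 -0.137 -2.439
endloop
endfacet
facet normal 0.084 -0.919 0.385
outer loop
vertex -0.271 -0.833 -2.829
vertex -0.706 -0.598 -2.174
vertex -1.088 -0.908 -2.83
endloop
endfacet
facet normal 0.087 -0.941 -0.327
outer loop
vertex -0.271 -0.833 -2.829
vertex -1.088 -0.908 -2.83
vertex -0.699 -0.639 -3.5
endloop
endfacet
facet normal 0.630 -0.540 -0.558
outer loop
vertex -0.271 -0.833 -2.829
vertex -0.699 -0.639 -3.5
vertex -0.077 -0.162 -3.259
endloop
endfacet
facet normal 0.963 -0.270 0.013
outer loop
vertex -0.271 -0.833 -2.829
vertex -0.077 -0.162 -3.259
vertex -0.081 -0.137 -2.439
endloop
endfacet
facet normal 0.625 -0.504 0.596
outer loop
vertex -0.271 -0.833 -2.829
vertex -0.081 -0.137 -2.439
vertex -0.706 -0.598 -2.174
endloop
endfacet
facet normal -0.525 -0.610 0.594
outer loop
vertex -1.088 -0.908 -2.83
vertex -0.706 -0.598 -2.174
vertex -1.403 -0.258 -2.441
endloop
endfacet
facet normal -0.519 -0.645 -0.561
outer loop
vertex -0.699 -0.639 -3.5
vertex -1.088 -0.908 -2.83
vertex -1.399 -0.283 -3.261
endloop
endfacet
facet normal 0.359 0.003 -0.933
outer loop
vertex -0.077 -0.162 -3.259
vertex -0.699 -0.639 -3.5
vertex -0.774 0.178 -3.526
endloop
endfacet
facet normal 0.898 0.440 -0.009
outer loop
vertex -0.081 -0.137 -2.439
vertex -0.077 -0.162 -3.259
vertex -0.392 0.488 -2.87
endloop
endfacet
facet normal 0.351 0.062 0.934
outer loop
vertex -0.706 -0.598 -2.174
vertex -0.081 -0.137 -2.439
vertex -0.781 0.219 -2.2
endloop
endfacet

endsolid


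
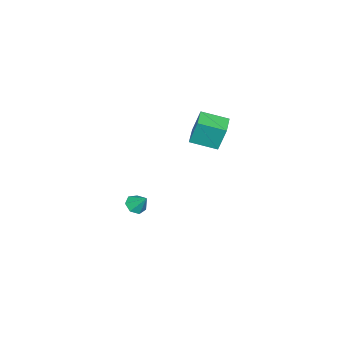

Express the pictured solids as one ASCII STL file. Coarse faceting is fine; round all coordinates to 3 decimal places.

solid 
facet normal -0.175 -0.639 -0.749
outer loop
vertex 2.599 -0.269 -3.066
vertex 2.278 -0.606 -2.703
vertex 2.1 -0.158 -3.044
endloop
endfacet
facet normal 0.200 0.947 -0.252
outer loop
vertex 2.599 -0.269 -3.066
vertex 2.1 -0.158 -3.044
vertex 2.462 0.066 -1.917
endloop
endfacet
facet normal -0.175 -0.639 -0.749
outer loop
vertex 2.1 -0.158 -3.044
vertex 2.278 -0.606 -2.703
vertex 1.735 -0.385 -2.765
endloop
endfacet
facet normal -0.528 0.849 0.001
outer loop
vertex 2.1 -0.158 -3.044
vertex 1.735 -0.385 -2.765
vertex 2.462 0.066 -1.917
endloop
endfacet
facet normal -0.175 -0.639 -0.749
outer loop
vertex 1.735 -0.385 -2.765
vertex 2.278 -0.606 -2.703
vertex 1.779 -0.778 -2.44
endloop
endfacet
facet normal -0.796 0.330 0.507
outer loop
vertex 1.735 -0.385 -2.765
vertex 1.779 -0.778 -2.44
vertex 2.462 0.066 -1.917
endloop
endfacet
facet normal -0.174 -0.640 -0.749
outer loop
vertex 1.779 -0.778 -2.44
vertex 2.278 -0.606 -2.703
vertex 2.199 -1.041 -2.313
endloop
endfacet
facet normal -0.406 -0.221 0.887
outer loop
vertex 1.779 -0.778 -2.44
vertex 2.199 -1.041 -2.313
vertex 2.462 0.066 -1.917
endloop
endfacet
facet normal -0.175 -0.639 -0.749
outer loop
vertex 2.199 -1.041 -2.313
vertex 2.278 -0.606 -2.703
vertex 2.679 -0.977 -2.48
endloop
endfacet
facet normal 0.349 -0.388 0.853
outer loop
vertex 2.199 -1.041 -2.313
vertex 2.679 -0.977 -2.48
vertex 2.462 0.066 -1.917
endloop
endfacet
facet normal -0.175 -0.639 -0.749
outer loop
vertex 2.679 -0.977 -2.48
vertex 2.278 -0.606 -2.703
vertex 2.857 -0.633 -2.815
endloop
endfacet
facet normal 0.901 -0.046 0.432
outer loop
vertex 2.679 -0.977 -2.48
vertex 2.857 -0.633 -2.815
vertex 2.462 0.066 -1.917
endloop
endfacet
facet normal -0.175 -0.640 -0.748
outer loop
vertex 2.857 -0.633 -2.815
vertex 2.278 -0.606 -2.703
vertex 2.599 -0.269 -3.066
endloop
endfacet
facet normal 0.834 0.549 -0.061
outer loop
vertex 2.857 -0.633 -2.815
vertex 2.599 -0.269 -3.066
vertex 2.462 0.066 -1.917
endloop
endfacet
facet normal -0.954 -0.296 0.046
outer loop
vertex 2.147 2.688 4.728
vertex 1.737 3.946 4.336
vertex 2.205 2.293 3.397
endloop
endfacet
facet normal 0.297 -0.912 0.284
outer loop
vertex 3.303 2.634 3.344
vertex 2.147 2.688 4.728
vertex 2.205 2.293 3.397
endloop
endfacet
facet normal -0.954 -0.296 0.046
outer loop
vertex 2.205 2.293 3.397
vertex 1.737 3.946 4.336
vertex 1.796 3.551 3.005
endloop
endfacet
facet normal 0.042 -0.285 -0.958
outer loop
vertex 1.796 3.551 3.005
vertex 3.303 2.634 3.344
vertex 2.205 2.293 3.397
endloop
endfacet
facet normal -0.042 0.285 0.958
outer loop
vertex 2.147 2.688 4.728
vertex 2.835 4.287 4.283
vertex 1.737 3.946 4.336
endloop
endfacet
facet normal 0.297 -0.912 0.284
outer loop
vertex 3.244 3.029 4.675
vertex 2.147 2.688 4.728
vertex 3.303 2.634 3.344
endloop
endfacet
facet normal -0.042 0.285 0.958
outer loop
vertex 3.244 3.029 4.675
vertex 2.835 4.287 4.283
vertex 2.147 2.688 4.728
endloop
endfacet
facet normal -0.297 0.912 -0.284
outer loop
vertex 1.737 3.946 4.336
vertex 2.835 4.287 4.283
vertex 1.796 3.551 3.005
endloop
endfacet
facet normal 0.042 -0.285 -0.958
outer loop
vertex 2.893 3.892 2.952
vertex 3.303 2.634 3.344
vertex 1.796 3.551 3.005
endloop
endfacet
facet normal -0.297 0.912 -0.284
outer loop
vertex 1.796 3.551 3.005
vertex 2.835 4.287 4.283
vertex 2.893 3.892 2.952
endloop
endfacet
facet normal 0.954 0.297 -0.046
outer loop
vertex 2.893 3.892 2.952
vertex 3.244 3.029 4.675
vertex 3.303 2.634 3.344
endloop
endfacet
facet normal 0.954 0.296 -0.046
outer loop
vertex 2.835 4.287 4.283
vertex 3.244 3.029 4.675
vertex 2.893 3.892 2.952
endloop
endfacet

endsolid


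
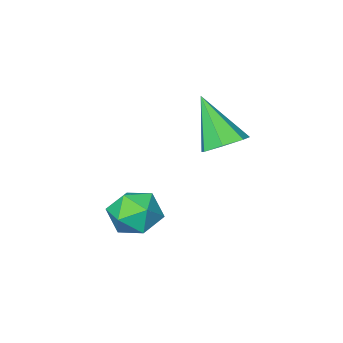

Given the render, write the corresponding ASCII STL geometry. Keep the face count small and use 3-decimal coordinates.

solid 
facet normal -0.044 0.589 -0.807
outer loop
vertex -2.687 -1.84 2.157
vertex -3.214 -1.367 2.531
vertex -2.415 -1.317 2.524
endloop
endfacet
facet normal 0.879 -0.477 0.028
outer loop
vertex -2.687 -1.84 2.157
vertex -2.415 -1.317 2.524
vertex -3.126 -2.533 4.129
endloop
endfacet
facet normal -0.044 0.589 -0.807
outer loop
vertex -2.415 -1.317 2.524
vertex -3.214 -1.367 2.531
vertex -2.744 -0.832 2.896
endloop
endfacet
facet normal 0.842 0.180 0.509
outer loop
vertex -2.415 -1.317 2.524
vertex -2.744 -0.832 2.896
vertex -3.126 -2.533 4.129
endloop
endfacet
facet normal -0.044 0.589 -0.807
outer loop
vertex -2.744 -0.832 2.896
vertex -3.214 -1.367 2.531
vertex -3.427 -0.75 2.993
endloop
endfacet
facet normal 0.182 0.550 0.815
outer loop
vertex -2.744 -0.832 2.896
vertex -3.427 -0.75 2.993
vertex -3.126 -2.533 4.129
endloop
endfacet
facet normal -0.043 0.589 -0.807
outer loop
vertex -3.427 -0.75 2.993
vertex -3.214 -1.367 2.531
vertex -3.949 -1.132 2.742
endloop
endfacet
facet normal -0.603 0.354 0.715
outer loop
vertex -3.427 -0.75 2.993
vertex -3.949 -1.132 2.742
vertex -3.126 -2.533 4.129
endloop
endfacet
facet normal -0.044 0.589 -0.807
outer loop
vertex -3.949 -1.132 2.742
vertex -3.214 -1.367 2.531
vertex -3.917 -1.692 2.332
endloop
endfacet
facet normal -0.923 -0.261 0.284
outer loop
vertex -3.949 -1.132 2.742
vertex -3.917 -1.692 2.332
vertex -3.126 -2.533 4.129
endloop
endfacet
facet normal -0.044 0.589 -0.807
outer loop
vertex -3.917 -1.692 2.332
vertex -3.214 -1.367 2.531
vertex -3.356 -2.007 2.072
endloop
endfacet
facet normal -0.537 -0.830 -0.152
outer loop
vertex -3.917 -1.692 2.332
vertex -3.356 -2.007 2.072
vertex -3.126 -2.533 4.129
endloop
endfacet
facet normal -0.044 0.589 -0.807
outer loop
vertex -3.356 -2.007 2.072
vertex -3.214 -1.367 2.531
vertex -2.687 -1.84 2.157
endloop
endfacet
facet normal 0.265 -0.927 -0.267
outer loop
vertex -3.356 -2.007 2.072
vertex -2.687 -1.84 2.157
vertex -3.126 -2.533 4.129
endloop
endfacet
facet normal -0.112 0.298 0.948
outer loop
vertex 0.245 -0.348 1.463
vertex -0.367 -1.013 1.6
vertex 0.52 -1.17 1.754
endloop
endfacet
facet normal 0.548 0.436 0.714
outer loop
vertex 0.245 -0.348 1.463
vertex 0.52 -1.17 1.754
vertex 1.001 -0.727 1.114
endloop
endfacet
facet normal 0.495 0.858 0.140
outer loop
vertex 0.245 -0.348 1.463
vertex 1.001 -0.727 1.114
vertex 0.41 -0.296 0.564
endloop
endfacet
facet normal -0.198 0.980 0.020
outer loop
vertex 0.245 -0.348 1.463
vertex 0.41 -0.296 0.564
vertex -0.436 -0.473 0.864
endloop
endfacet
facet normal -0.573 0.634 0.519
outer loop
vertex 0.245 -0.348 1.463
vertex -0.436 -0.473 0.864
vertex -0.367 -1.013 1.6
endloop
endfacet
facet normal 0.842 -0.180 0.508
outer loop
vertex 1.001 -0.727 1.114
vertex 0.52 -1.17 1.754
vertex 0.856 -1.627 1.036
endloop
endfacet
facet normal -0.225 -0.403 0.887
outer loop
vertex 0.52 -1.17 1.754
vertex -0.367 -1.013 1.6
vertex 0.01 -1.804 1.336
endloop
endfacet
facet normal -0.971 0.140 0.194
outer loop
vertex -0.367 -1.013 1.6
vertex -0.436 -0.473 0.864
vertex -0.581 -1.373 0.786
endloop
endfacet
facet normal -0.364 0.699 -0.615
outer loop
vertex -0.436 -0.473 0.864
vertex 0.41 -0.296 0.564
vertex -0.1 -0.93 0.146
endloop
endfacet
facet normal 0.757 0.501 -0.420
outer loop
vertex 0.41 -0.296 0.564
vertex 1.001 -0.727 1.114
vertex 0.787 -1.087 0.3
endloop
endfacet
facet normal 0.198 -0.980 -0.020
outer loop
vertex 0.175 -1.752 0.437
vertex 0.856 -1.627 1.036
vertex 0.01 -1.804 1.336
endloop
endfacet
facet normal -0.495 -0.858 -0.140
outer loop
vertex 0.175 -1.752 0.437
vertex 0.01 -1.804 1.336
vertex -0.581 -1.373 0.786
endloop
endfacet
facet normal -0.548 -0.436 -0.714
outer loop
vertex 0.175 -1.752 0.437
vertex -0.581 -1.373 0.786
vertex -0.1 -0.93 0.146
endloop
endfacet
facet normal 0.112 -0.298 -0.948
outer loop
vertex 0.175 -1.752 0.437
vertex -0.1 -0.93 0.146
vertex 0.787 -1.087 0.3
endloop
endfacet
facet normal 0.573 -0.634 -0.519
outer loop
vertex 0.175 -1.752 0.437
vertex 0.787 -1.087 0.3
vertex 0.856 -1.627 1.036
endloop
endfacet
facet normal 0.364 -0.699 0.615
outer loop
vertex 0.01 -1.804 1.336
vertex 0.856 -1.627 1.036
vertex 0.52 -1.17 1.754
endloop
endfacet
facet normal -0.757 -0.501 0.420
outer loop
vertex -0.581 -1.373 0.786
vertex 0.01 -1.804 1.336
vertex -0.367 -1.013 1.6
endloop
endfacet
facet normal -0.842 0.180 -0.508
outer loop
vertex -0.1 -0.93 0.146
vertex -0.581 -1.373 0.786
vertex -0.436 -0.473 0.864
endloop
endfacet
facet normal 0.225 0.403 -0.887
outer loop
vertex 0.787 -1.087 0.3
vertex -0.1 -0.93 0.146
vertex 0.41 -0.296 0.564
endloop
endfacet
facet normal 0.971 -0.140 -0.194
outer loop
vertex 0.856 -1.627 1.036
vertex 0.787 -1.087 0.3
vertex 1.001 -0.727 1.114
endloop
endfacet

endsolid


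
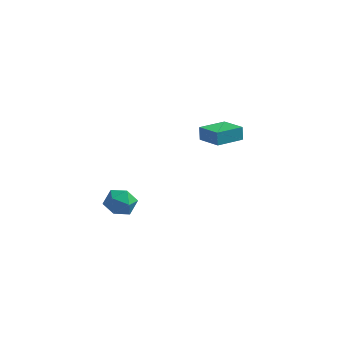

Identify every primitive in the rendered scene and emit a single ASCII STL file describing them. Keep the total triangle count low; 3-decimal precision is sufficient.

solid 
facet normal -0.566 -0.815 0.128
outer loop
vertex 0.62 1.794 -1.768
vertex -0.555 2.558 -2.097
vertex 0.715 1.607 -2.54
endloop
endfacet
facet normal 0.816 -0.531 0.229
outer loop
vertex 1.615 2.902 -2.743
vertex 0.62 1.794 -1.768
vertex 0.715 1.607 -2.54
endloop
endfacet
facet normal -0.566 -0.815 0.128
outer loop
vertex 0.715 1.607 -2.54
vertex -0.555 2.558 -2.097
vertex -0.46 2.371 -2.869
endloop
endfacet
facet normal 0.118 -0.234 -0.965
outer loop
vertex -0.46 2.371 -2.869
vertex 1.615 2.902 -2.743
vertex 0.715 1.607 -2.54
endloop
endfacet
facet normal -0.118 0.234 0.965
outer loop
vertex 0.62 1.794 -1.768
vertex 0.345 3.853 -2.3
vertex -0.555 2.558 -2.097
endloop
endfacet
facet normal 0.816 -0.531 0.229
outer loop
vertex 1.52 3.089 -1.971
vertex 0.62 1.794 -1.768
vertex 1.615 2.902 -2.743
endloop
endfacet
facet normal -0.118 0.234 0.965
outer loop
vertex 1.52 3.089 -1.971
vertex 0.345 3.853 -2.3
vertex 0.62 1.794 -1.768
endloop
endfacet
facet normal -0.816 0.531 -0.229
outer loop
vertex -0.555 2.558 -2.097
vertex 0.345 3.853 -2.3
vertex -0.46 2.371 -2.869
endloop
endfacet
facet normal 0.118 -0.234 -0.965
outer loop
vertex 0.44 3.666 -3.072
vertex 1.615 2.902 -2.743
vertex -0.46 2.371 -2.869
endloop
endfacet
facet normal -0.816 0.531 -0.229
outer loop
vertex -0.46 2.371 -2.869
vertex 0.345 3.853 -2.3
vertex 0.44 3.666 -3.072
endloop
endfacet
facet normal 0.566 0.815 -0.128
outer loop
vertex 0.44 3.666 -3.072
vertex 1.52 3.089 -1.971
vertex 1.615 2.902 -2.743
endloop
endfacet
facet normal 0.566 0.815 -0.128
outer loop
vertex 0.345 3.853 -2.3
vertex 1.52 3.089 -1.971
vertex 0.44 3.666 -3.072
endloop
endfacet
facet normal -0.976 0.186 0.112
outer loop
vertex -3.116 -3.0 -4.28
vertex -3.248 -3.839 -4.038
vertex -3.062 -3.228 -3.428
endloop
endfacet
facet normal -0.589 0.771 0.244
outer loop
vertex -3.116 -3.0 -4.28
vertex -3.062 -3.228 -3.428
vertex -2.472 -2.668 -3.774
endloop
endfacet
facet normal -0.205 0.917 -0.341
outer loop
vertex -3.116 -3.0 -4.28
vertex -2.472 -2.668 -3.774
vertex -2.294 -2.934 -4.597
endloop
endfacet
facet normal -0.355 0.424 -0.833
outer loop
vertex -3.116 -3.0 -4.28
vertex -2.294 -2.934 -4.597
vertex -2.773 -3.657 -4.761
endloop
endfacet
facet normal -0.832 -0.029 -0.554
outer loop
vertex -3.116 -3.0 -4.28
vertex -2.773 -3.657 -4.761
vertex -3.248 -3.839 -4.038
endloop
endfacet
facet normal -0.135 0.620 0.773
outer loop
vertex -2.472 -2.668 -3.774
vertex -3.062 -3.228 -3.428
vertex -2.207 -3.303 -3.219
endloop
endfacet
facet normal -0.761 -0.327 0.560
outer loop
vertex -3.062 -3.228 -3.428
vertex -3.248 -3.839 -4.038
vertex -2.686 -4.026 -3.383
endloop
endfacet
facet normal -0.529 -0.673 -0.517
outer loop
vertex -3.248 -3.839 -4.038
vertex -2.773 -3.657 -4.761
vertex -2.508 -4.292 -4.206
endloop
endfacet
facet normal 0.242 0.059 -0.968
outer loop
vertex -2.773 -3.657 -4.761
vertex -2.294 -2.934 -4.597
vertex -1.918 -3.732 -4.552
endloop
endfacet
facet normal 0.486 0.857 -0.172
outer loop
vertex -2.294 -2.934 -4.597
vertex -2.472 -2.668 -3.774
vertex -1.732 -3.121 -3.942
endloop
endfacet
facet normal 0.355 -0.424 0.833
outer loop
vertex -1.864 -3.96 -3.7
vertex -2.207 -3.303 -3.219
vertex -2.686 -4.026 -3.383
endloop
endfacet
facet normal 0.205 -0.917 0.341
outer loop
vertex -1.864 -3.96 -3.7
vertex -2.686 -4.026 -3.383
vertex -2.508 -4.292 -4.206
endloop
endfacet
facet normal 0.589 -0.771 -0.244
outer loop
vertex -1.864 -3.96 -3.7
vertex -2.508 -4.292 -4.206
vertex -1.918 -3.732 -4.552
endloop
endfacet
facet normal 0.976 -0.186 -0.112
outer loop
vertex -1.864 -3.96 -3.7
vertex -1.918 -3.732 -4.552
vertex -1.732 -3.121 -3.942
endloop
endfacet
facet normal 0.832 0.029 0.554
outer loop
vertex -1.864 -3.96 -3.7
vertex -1.732 -3.121 -3.942
vertex -2.207 -3.303 -3.219
endloop
endfacet
facet normal -0.242 -0.059 0.968
outer loop
vertex -2.686 -4.026 -3.383
vertex -2.207 -3.303 -3.219
vertex -3.062 -3.228 -3.428
endloop
endfacet
facet normal -0.486 -0.857 0.172
outer loop
vertex -2.508 -4.292 -4.206
vertex -2.686 -4.026 -3.383
vertex -3.248 -3.839 -4.038
endloop
endfacet
facet normal 0.135 -0.620 -0.773
outer loop
vertex -1.918 -3.732 -4.552
vertex -2.508 -4.292 -4.206
vertex -2.773 -3.657 -4.761
endloop
endfacet
facet normal 0.761 0.327 -0.560
outer loop
vertex -1.732 -3.121 -3.942
vertex -1.918 -3.732 -4.552
vertex -2.294 -2.934 -4.597
endloop
endfacet
facet normal 0.529 0.673 0.517
outer loop
vertex -2.207 -3.303 -3.219
vertex -1.732 -3.121 -3.942
vertex -2.472 -2.668 -3.774
endloop
endfacet

endsolid


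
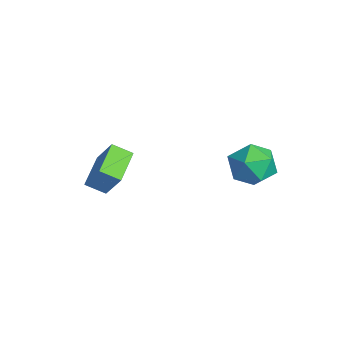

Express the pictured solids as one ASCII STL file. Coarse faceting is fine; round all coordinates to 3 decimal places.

solid 
facet normal 0.244 0.938 0.247
outer loop
vertex 1.628 3.557 1.321
vertex 0.964 3.56 1.965
vertex 1.818 3.28 2.183
endloop
endfacet
facet normal 0.813 0.583 0.008
outer loop
vertex 1.628 3.557 1.321
vertex 1.818 3.28 2.183
vertex 2.16 2.813 1.461
endloop
endfacet
facet normal 0.668 0.355 -0.654
outer loop
vertex 1.628 3.557 1.321
vertex 2.16 2.813 1.461
vertex 1.516 2.803 0.797
endloop
endfacet
facet normal 0.010 0.570 -0.822
outer loop
vertex 1.628 3.557 1.321
vertex 1.516 2.803 0.797
vertex 0.777 3.265 1.108
endloop
endfacet
facet normal -0.253 0.930 -0.265
outer loop
vertex 1.628 3.557 1.321
vertex 0.777 3.265 1.108
vertex 0.964 3.56 1.965
endloop
endfacet
facet normal 0.906 0.009 0.423
outer loop
vertex 2.16 2.813 1.461
vertex 1.818 3.28 2.183
vertex 1.823 2.355 2.192
endloop
endfacet
facet normal -0.015 0.585 0.811
outer loop
vertex 1.818 3.28 2.183
vertex 0.964 3.56 1.965
vertex 1.084 2.817 2.503
endloop
endfacet
facet normal -0.819 0.573 -0.019
outer loop
vertex 0.964 3.56 1.965
vertex 0.777 3.265 1.108
vertex 0.44 2.807 1.839
endloop
endfacet
facet normal -0.394 -0.011 -0.919
outer loop
vertex 0.777 3.265 1.108
vertex 1.516 2.803 0.797
vertex 0.782 2.34 1.117
endloop
endfacet
facet normal 0.672 -0.360 -0.647
outer loop
vertex 1.516 2.803 0.797
vertex 2.16 2.813 1.461
vertex 1.636 2.06 1.335
endloop
endfacet
facet normal -0.010 -0.570 0.822
outer loop
vertex 0.972 2.063 1.979
vertex 1.823 2.355 2.192
vertex 1.084 2.817 2.503
endloop
endfacet
facet normal -0.668 -0.355 0.654
outer loop
vertex 0.972 2.063 1.979
vertex 1.084 2.817 2.503
vertex 0.44 2.807 1.839
endloop
endfacet
facet normal -0.813 -0.583 -0.008
outer loop
vertex 0.972 2.063 1.979
vertex 0.44 2.807 1.839
vertex 0.782 2.34 1.117
endloop
endfacet
facet normal -0.244 -0.938 -0.247
outer loop
vertex 0.972 2.063 1.979
vertex 0.782 2.34 1.117
vertex 1.636 2.06 1.335
endloop
endfacet
facet normal 0.253 -0.930 0.265
outer loop
vertex 0.972 2.063 1.979
vertex 1.636 2.06 1.335
vertex 1.823 2.355 2.192
endloop
endfacet
facet normal 0.394 0.011 0.919
outer loop
vertex 1.084 2.817 2.503
vertex 1.823 2.355 2.192
vertex 1.818 3.28 2.183
endloop
endfacet
facet normal -0.672 0.360 0.647
outer loop
vertex 0.44 2.807 1.839
vertex 1.084 2.817 2.503
vertex 0.964 3.56 1.965
endloop
endfacet
facet normal -0.906 -0.009 -0.423
outer loop
vertex 0.782 2.34 1.117
vertex 0.44 2.807 1.839
vertex 0.777 3.265 1.108
endloop
endfacet
facet normal 0.015 -0.585 -0.811
outer loop
vertex 1.636 2.06 1.335
vertex 0.782 2.34 1.117
vertex 1.516 2.803 0.797
endloop
endfacet
facet normal 0.819 -0.573 0.019
outer loop
vertex 1.823 2.355 2.192
vertex 1.636 2.06 1.335
vertex 2.16 2.813 1.461
endloop
endfacet
facet normal -0.790 0.528 0.312
outer loop
vertex -3.423 -1.183 -0.462
vertex -2.752 -0.823 0.628
vertex -3.13 -0.507 -0.866
endloop
endfacet
facet normal -0.504 -0.271 -0.820
outer loop
vertex -2.008 -1.257 -1.308
vertex -3.423 -1.183 -0.462
vertex -3.13 -0.507 -0.866
endloop
endfacet
facet normal -0.790 0.528 0.312
outer loop
vertex -3.13 -0.507 -0.866
vertex -2.752 -0.823 0.628
vertex -2.459 -0.147 0.225
endloop
endfacet
facet normal 0.349 0.805 -0.480
outer loop
vertex -2.459 -0.147 0.225
vertex -2.008 -1.257 -1.308
vertex -3.13 -0.507 -0.866
endloop
endfacet
facet normal -0.349 -0.805 0.480
outer loop
vertex -3.423 -1.183 -0.462
vertex -1.63 -1.573 0.186
vertex -2.752 -0.823 0.628
endloop
endfacet
facet normal -0.504 -0.270 -0.820
outer loop
vertex -2.301 -1.933 -0.905
vertex -3.423 -1.183 -0.462
vertex -2.008 -1.257 -1.308
endloop
endfacet
facet normal -0.349 -0.805 0.480
outer loop
vertex -2.301 -1.933 -0.905
vertex -1.63 -1.573 0.186
vertex -3.423 -1.183 -0.462
endloop
endfacet
facet normal 0.504 0.271 0.820
outer loop
vertex -2.752 -0.823 0.628
vertex -1.63 -1.573 0.186
vertex -2.459 -0.147 0.225
endloop
endfacet
facet normal 0.348 0.805 -0.480
outer loop
vertex -1.337 -0.897 -0.218
vertex -2.008 -1.257 -1.308
vertex -2.459 -0.147 0.225
endloop
endfacet
facet normal 0.505 0.271 0.820
outer loop
vertex -2.459 -0.147 0.225
vertex -1.63 -1.573 0.186
vertex -1.337 -0.897 -0.218
endloop
endfacet
facet normal 0.790 -0.528 -0.312
outer loop
vertex -1.337 -0.897 -0.218
vertex -2.301 -1.933 -0.905
vertex -2.008 -1.257 -1.308
endloop
endfacet
facet normal 0.790 -0.528 -0.311
outer loop
vertex -1.63 -1.573 0.186
vertex -2.301 -1.933 -0.905
vertex -1.337 -0.897 -0.218
endloop
endfacet

endsolid
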